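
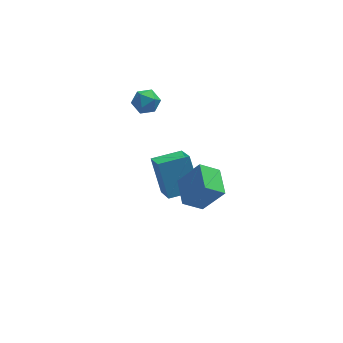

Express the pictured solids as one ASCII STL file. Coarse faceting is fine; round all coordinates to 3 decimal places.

solid 
facet normal -0.804 0.581 -0.126
outer loop
vertex 1.105 1.73 3.139
vertex 0.721 1.318 3.692
vertex 1.146 1.951 3.895
endloop
endfacet
facet normal -0.205 0.942 -0.264
outer loop
vertex 1.105 1.73 3.139
vertex 1.146 1.951 3.895
vertex 1.793 1.965 3.444
endloop
endfacet
facet normal 0.143 0.601 -0.786
outer loop
vertex 1.105 1.73 3.139
vertex 1.793 1.965 3.444
vertex 1.768 1.341 2.962
endloop
endfacet
facet normal -0.242 0.030 -0.970
outer loop
vertex 1.105 1.73 3.139
vertex 1.768 1.341 2.962
vertex 1.105 0.942 3.115
endloop
endfacet
facet normal -0.827 0.017 -0.562
outer loop
vertex 1.105 1.73 3.139
vertex 1.105 0.942 3.115
vertex 0.721 1.318 3.692
endloop
endfacet
facet normal 0.204 0.925 0.322
outer loop
vertex 1.793 1.965 3.444
vertex 1.146 1.951 3.895
vertex 1.835 1.698 4.185
endloop
endfacet
facet normal -0.766 0.340 0.545
outer loop
vertex 1.146 1.951 3.895
vertex 0.721 1.318 3.692
vertex 1.172 1.299 4.338
endloop
endfacet
facet normal -0.803 -0.573 -0.161
outer loop
vertex 0.721 1.318 3.692
vertex 1.105 0.942 3.115
vertex 1.147 0.675 3.856
endloop
endfacet
facet normal 0.143 -0.552 -0.821
outer loop
vertex 1.105 0.942 3.115
vertex 1.768 1.341 2.962
vertex 1.794 0.689 3.405
endloop
endfacet
facet normal 0.766 0.374 -0.524
outer loop
vertex 1.768 1.341 2.962
vertex 1.793 1.965 3.444
vertex 2.219 1.322 3.608
endloop
endfacet
facet normal 0.242 -0.030 0.970
outer loop
vertex 1.835 0.91 4.161
vertex 1.835 1.698 4.185
vertex 1.172 1.299 4.338
endloop
endfacet
facet normal -0.143 -0.601 0.786
outer loop
vertex 1.835 0.91 4.161
vertex 1.172 1.299 4.338
vertex 1.147 0.675 3.856
endloop
endfacet
facet normal 0.205 -0.942 0.264
outer loop
vertex 1.835 0.91 4.161
vertex 1.147 0.675 3.856
vertex 1.794 0.689 3.405
endloop
endfacet
facet normal 0.804 -0.581 0.126
outer loop
vertex 1.835 0.91 4.161
vertex 1.794 0.689 3.405
vertex 2.219 1.322 3.608
endloop
endfacet
facet normal 0.827 -0.017 0.562
outer loop
vertex 1.835 0.91 4.161
vertex 2.219 1.322 3.608
vertex 1.835 1.698 4.185
endloop
endfacet
facet normal -0.143 0.552 0.821
outer loop
vertex 1.172 1.299 4.338
vertex 1.835 1.698 4.185
vertex 1.146 1.951 3.895
endloop
endfacet
facet normal -0.766 -0.374 0.524
outer loop
vertex 1.147 0.675 3.856
vertex 1.172 1.299 4.338
vertex 0.721 1.318 3.692
endloop
endfacet
facet normal -0.204 -0.925 -0.322
outer loop
vertex 1.794 0.689 3.405
vertex 1.147 0.675 3.856
vertex 1.105 0.942 3.115
endloop
endfacet
facet normal 0.766 -0.340 -0.545
outer loop
vertex 2.219 1.322 3.608
vertex 1.794 0.689 3.405
vertex 1.768 1.341 2.962
endloop
endfacet
facet normal 0.803 0.573 0.161
outer loop
vertex 1.835 1.698 4.185
vertex 2.219 1.322 3.608
vertex 1.793 1.965 3.444
endloop
endfacet
facet normal -0.990 -0.110 -0.093
outer loop
vertex 2.194 -0.748 -2.593
vertex 1.898 0.531 -0.954
vertex 2.13 0.965 -3.941
endloop
endfacet
facet normal 0.141 -0.609 -0.781
outer loop
vertex 3.782 1.149 -3.786
vertex 2.194 -0.748 -2.593
vertex 2.13 0.965 -3.941
endloop
endfacet
facet normal -0.989 -0.111 -0.093
outer loop
vertex 2.13 0.965 -3.941
vertex 1.898 0.531 -0.954
vertex 1.833 2.243 -2.302
endloop
endfacet
facet normal -0.030 0.786 -0.618
outer loop
vertex 1.833 2.243 -2.302
vertex 3.782 1.149 -3.786
vertex 2.13 0.965 -3.941
endloop
endfacet
facet normal 0.029 -0.785 0.618
outer loop
vertex 2.194 -0.748 -2.593
vertex 3.55 0.715 -0.799
vertex 1.898 0.531 -0.954
endloop
endfacet
facet normal 0.141 -0.609 -0.780
outer loop
vertex 3.847 -0.563 -2.438
vertex 2.194 -0.748 -2.593
vertex 3.782 1.149 -3.786
endloop
endfacet
facet normal 0.030 -0.786 0.618
outer loop
vertex 3.847 -0.563 -2.438
vertex 3.55 0.715 -0.799
vertex 2.194 -0.748 -2.593
endloop
endfacet
facet normal -0.141 0.609 0.780
outer loop
vertex 1.898 0.531 -0.954
vertex 3.55 0.715 -0.799
vertex 1.833 2.243 -2.302
endloop
endfacet
facet normal -0.030 0.785 -0.618
outer loop
vertex 3.486 2.428 -2.147
vertex 3.782 1.149 -3.786
vertex 1.833 2.243 -2.302
endloop
endfacet
facet normal -0.141 0.609 0.781
outer loop
vertex 1.833 2.243 -2.302
vertex 3.55 0.715 -0.799
vertex 3.486 2.428 -2.147
endloop
endfacet
facet normal 0.990 0.110 0.093
outer loop
vertex 3.486 2.428 -2.147
vertex 3.847 -0.563 -2.438
vertex 3.782 1.149 -3.786
endloop
endfacet
facet normal 0.990 0.110 0.093
outer loop
vertex 3.55 0.715 -0.799
vertex 3.847 -0.563 -2.438
vertex 3.486 2.428 -2.147
endloop
endfacet
facet normal -0.601 0.130 -0.789
outer loop
vertex 2.268 -3.905 0.552
vertex 2.332 -2.35 0.759
vertex 3.282 -3.845 -0.211
endloop
endfacet
facet normal -0.040 -0.990 -0.132
outer loop
vertex 4.328 -4.07 1.161
vertex 2.268 -3.905 0.552
vertex 3.282 -3.845 -0.211
endloop
endfacet
facet normal -0.601 0.129 -0.788
outer loop
vertex 3.282 -3.845 -0.211
vertex 2.332 -2.35 0.759
vertex 3.345 -2.29 -0.004
endloop
endfacet
facet normal 0.798 0.048 -0.601
outer loop
vertex 3.345 -2.29 -0.004
vertex 4.328 -4.07 1.161
vertex 3.282 -3.845 -0.211
endloop
endfacet
facet normal -0.798 -0.047 0.601
outer loop
vertex 2.268 -3.905 0.552
vertex 3.378 -2.575 2.131
vertex 2.332 -2.35 0.759
endloop
endfacet
facet normal -0.040 -0.990 -0.132
outer loop
vertex 3.315 -4.13 1.924
vertex 2.268 -3.905 0.552
vertex 4.328 -4.07 1.161
endloop
endfacet
facet normal -0.798 -0.048 0.601
outer loop
vertex 3.315 -4.13 1.924
vertex 3.378 -2.575 2.131
vertex 2.268 -3.905 0.552
endloop
endfacet
facet normal 0.040 0.990 0.132
outer loop
vertex 2.332 -2.35 0.759
vertex 3.378 -2.575 2.131
vertex 3.345 -2.29 -0.004
endloop
endfacet
facet normal 0.798 0.047 -0.601
outer loop
vertex 4.392 -2.515 1.368
vertex 4.328 -4.07 1.161
vertex 3.345 -2.29 -0.004
endloop
endfacet
facet normal 0.040 0.990 0.132
outer loop
vertex 3.345 -2.29 -0.004
vertex 3.378 -2.575 2.131
vertex 4.392 -2.515 1.368
endloop
endfacet
facet normal 0.601 -0.130 0.788
outer loop
vertex 4.392 -2.515 1.368
vertex 3.315 -4.13 1.924
vertex 4.328 -4.07 1.161
endloop
endfacet
facet normal 0.601 -0.129 0.789
outer loop
vertex 3.378 -2.575 2.131
vertex 3.315 -4.13 1.924
vertex 4.392 -2.515 1.368
endloop
endfacet

endsolid


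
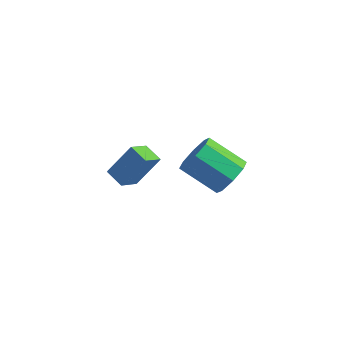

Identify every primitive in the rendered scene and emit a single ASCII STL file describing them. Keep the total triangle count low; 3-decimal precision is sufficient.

solid 
facet normal 0.803 0.229 -0.550
outer loop
vertex 5.213 -1.984 1.079
vertex 4.654 -2.012 0.251
vertex 4.904 -1.304 0.911
endloop
endfacet
facet normal 0.438 0.398 0.806
outer loop
vertex 5.213 -1.984 1.079
vertex 4.904 -1.304 0.911
vertex 3.605 -2.441 2.178
endloop
endfacet
facet normal 0.438 0.398 0.806
outer loop
vertex 3.605 -2.441 2.178
vertex 4.904 -1.304 0.911
vertex 3.297 -1.761 2.01
endloop
endfacet
facet normal -0.804 -0.228 0.549
outer loop
vertex 3.605 -2.441 2.178
vertex 3.297 -1.761 2.01
vertex 3.046 -2.468 1.349
endloop
endfacet
facet normal 0.804 0.228 -0.549
outer loop
vertex 4.904 -1.304 0.911
vertex 4.654 -2.012 0.251
vertex 4.449 -1.038 0.356
endloop
endfacet
facet normal 0.025 0.909 0.415
outer loop
vertex 4.904 -1.304 0.911
vertex 4.449 -1.038 0.356
vertex 3.297 -1.761 2.01
endloop
endfacet
facet normal 0.025 0.909 0.415
outer loop
vertex 3.297 -1.761 2.01
vertex 4.449 -1.038 0.356
vertex 2.842 -1.495 1.455
endloop
endfacet
facet normal -0.804 -0.228 0.549
outer loop
vertex 3.297 -1.761 2.01
vertex 2.842 -1.495 1.455
vertex 3.046 -2.468 1.349
endloop
endfacet
facet normal 0.804 0.228 -0.549
outer loop
vertex 4.449 -1.038 0.356
vertex 4.654 -2.012 0.251
vertex 4.114 -1.343 -0.261
endloop
endfacet
facet normal -0.403 0.888 -0.220
outer loop
vertex 4.449 -1.038 0.356
vertex 4.114 -1.343 -0.261
vertex 2.842 -1.495 1.455
endloop
endfacet
facet normal -0.403 0.888 -0.220
outer loop
vertex 2.842 -1.495 1.455
vertex 4.114 -1.343 -0.261
vertex 2.507 -1.8 0.838
endloop
endfacet
facet normal -0.804 -0.228 0.549
outer loop
vertex 2.842 -1.495 1.455
vertex 2.507 -1.8 0.838
vertex 3.046 -2.468 1.349
endloop
endfacet
facet normal 0.804 0.228 -0.549
outer loop
vertex 4.114 -1.343 -0.261
vertex 4.654 -2.012 0.251
vertex 4.095 -2.039 -0.578
endloop
endfacet
facet normal -0.595 0.347 -0.725
outer loop
vertex 4.114 -1.343 -0.261
vertex 4.095 -2.039 -0.578
vertex 2.507 -1.8 0.838
endloop
endfacet
facet normal -0.594 0.347 -0.725
outer loop
vertex 2.507 -1.8 0.838
vertex 4.095 -2.039 -0.578
vertex 2.487 -2.496 0.521
endloop
endfacet
facet normal -0.803 -0.227 0.550
outer loop
vertex 2.507 -1.8 0.838
vertex 2.487 -2.496 0.521
vertex 3.046 -2.468 1.349
endloop
endfacet
facet normal 0.804 0.228 -0.549
outer loop
vertex 4.095 -2.039 -0.578
vertex 4.654 -2.012 0.251
vertex 4.403 -2.719 -0.41
endloop
endfacet
facet normal -0.438 -0.398 -0.806
outer loop
vertex 4.095 -2.039 -0.578
vertex 4.403 -2.719 -0.41
vertex 2.487 -2.496 0.521
endloop
endfacet
facet normal -0.438 -0.398 -0.806
outer loop
vertex 2.487 -2.496 0.521
vertex 4.403 -2.719 -0.41
vertex 2.796 -3.176 0.689
endloop
endfacet
facet normal -0.803 -0.229 0.550
outer loop
vertex 2.487 -2.496 0.521
vertex 2.796 -3.176 0.689
vertex 3.046 -2.468 1.349
endloop
endfacet
facet normal 0.804 0.228 -0.549
outer loop
vertex 4.403 -2.719 -0.41
vertex 4.654 -2.012 0.251
vertex 4.858 -2.985 0.145
endloop
endfacet
facet normal -0.025 -0.909 -0.415
outer loop
vertex 4.403 -2.719 -0.41
vertex 4.858 -2.985 0.145
vertex 2.796 -3.176 0.689
endloop
endfacet
facet normal -0.025 -0.909 -0.415
outer loop
vertex 2.796 -3.176 0.689
vertex 4.858 -2.985 0.145
vertex 3.251 -3.442 1.244
endloop
endfacet
facet normal -0.804 -0.228 0.549
outer loop
vertex 2.796 -3.176 0.689
vertex 3.251 -3.442 1.244
vertex 3.046 -2.468 1.349
endloop
endfacet
facet normal 0.804 0.228 -0.549
outer loop
vertex 4.858 -2.985 0.145
vertex 4.654 -2.012 0.251
vertex 5.193 -2.68 0.762
endloop
endfacet
facet normal 0.403 -0.888 0.220
outer loop
vertex 4.858 -2.985 0.145
vertex 5.193 -2.68 0.762
vertex 3.251 -3.442 1.244
endloop
endfacet
facet normal 0.403 -0.888 0.220
outer loop
vertex 3.251 -3.442 1.244
vertex 5.193 -2.68 0.762
vertex 3.586 -3.137 1.861
endloop
endfacet
facet normal -0.804 -0.228 0.549
outer loop
vertex 3.251 -3.442 1.244
vertex 3.586 -3.137 1.861
vertex 3.046 -2.468 1.349
endloop
endfacet
facet normal 0.803 0.227 -0.550
outer loop
vertex 5.193 -2.68 0.762
vertex 4.654 -2.012 0.251
vertex 5.213 -1.984 1.079
endloop
endfacet
facet normal 0.595 -0.347 0.725
outer loop
vertex 5.193 -2.68 0.762
vertex 5.213 -1.984 1.079
vertex 3.586 -3.137 1.861
endloop
endfacet
facet normal 0.594 -0.347 0.726
outer loop
vertex 3.586 -3.137 1.861
vertex 5.213 -1.984 1.079
vertex 3.605 -2.441 2.178
endloop
endfacet
facet normal -0.804 -0.228 0.549
outer loop
vertex 3.586 -3.137 1.861
vertex 3.605 -2.441 2.178
vertex 3.046 -2.468 1.349
endloop
endfacet
facet normal -0.924 0.190 0.331
outer loop
vertex -1.977 -2.139 -2.624
vertex -1.267 -1.296 -1.126
vertex -1.974 -1.068 -3.229
endloop
endfacet
facet normal -0.382 -0.454 -0.805
outer loop
vertex -1.013 -1.264 -3.574
vertex -1.977 -2.139 -2.624
vertex -1.974 -1.068 -3.229
endloop
endfacet
facet normal -0.924 0.190 0.331
outer loop
vertex -1.974 -1.068 -3.229
vertex -1.267 -1.296 -1.126
vertex -1.264 -0.224 -1.731
endloop
endfacet
facet normal 0.001 0.871 -0.491
outer loop
vertex -1.264 -0.224 -1.731
vertex -1.013 -1.264 -3.574
vertex -1.974 -1.068 -3.229
endloop
endfacet
facet normal -0.001 -0.871 0.491
outer loop
vertex -1.977 -2.139 -2.624
vertex -0.306 -1.492 -1.471
vertex -1.267 -1.296 -1.126
endloop
endfacet
facet normal -0.382 -0.453 -0.805
outer loop
vertex -1.016 -2.336 -2.969
vertex -1.977 -2.139 -2.624
vertex -1.013 -1.264 -3.574
endloop
endfacet
facet normal -0.002 -0.871 0.492
outer loop
vertex -1.016 -2.336 -2.969
vertex -0.306 -1.492 -1.471
vertex -1.977 -2.139 -2.624
endloop
endfacet
facet normal 0.382 0.453 0.805
outer loop
vertex -1.267 -1.296 -1.126
vertex -0.306 -1.492 -1.471
vertex -1.264 -0.224 -1.731
endloop
endfacet
facet normal 0.002 0.871 -0.491
outer loop
vertex -0.303 -0.421 -2.076
vertex -1.013 -1.264 -3.574
vertex -1.264 -0.224 -1.731
endloop
endfacet
facet normal 0.382 0.454 0.805
outer loop
vertex -1.264 -0.224 -1.731
vertex -0.306 -1.492 -1.471
vertex -0.303 -0.421 -2.076
endloop
endfacet
facet normal 0.924 -0.190 -0.331
outer loop
vertex -0.303 -0.421 -2.076
vertex -1.016 -2.336 -2.969
vertex -1.013 -1.264 -3.574
endloop
endfacet
facet normal 0.924 -0.190 -0.331
outer loop
vertex -0.306 -1.492 -1.471
vertex -1.016 -2.336 -2.969
vertex -0.303 -0.421 -2.076
endloop
endfacet

endsolid


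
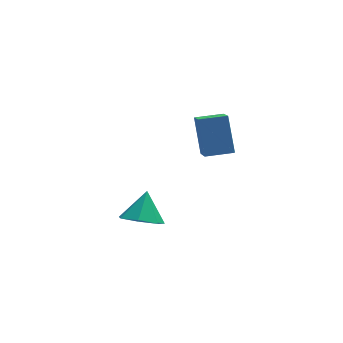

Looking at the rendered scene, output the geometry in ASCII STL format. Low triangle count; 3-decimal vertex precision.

solid 
facet normal -0.280 -0.574 -0.770
outer loop
vertex -1.641 -2.856 -0.994
vertex -2.533 -2.667 -0.811
vertex -1.945 -2.208 -1.367
endloop
endfacet
facet normal 0.900 0.435 0.022
outer loop
vertex -1.641 -2.856 -0.994
vertex -1.945 -2.208 -1.367
vertex -2.147 -1.873 0.251
endloop
endfacet
facet normal -0.280 -0.574 -0.770
outer loop
vertex -1.945 -2.208 -1.367
vertex -2.533 -2.667 -0.811
vertex -2.692 -1.906 -1.321
endloop
endfacet
facet normal 0.363 0.920 -0.145
outer loop
vertex -1.945 -2.208 -1.367
vertex -2.692 -1.906 -1.321
vertex -2.147 -1.873 0.251
endloop
endfacet
facet normal -0.280 -0.574 -0.769
outer loop
vertex -2.692 -1.906 -1.321
vertex -2.533 -2.667 -0.811
vertex -3.319 -2.176 -0.891
endloop
endfacet
facet normal -0.337 0.937 0.097
outer loop
vertex -2.692 -1.906 -1.321
vertex -3.319 -2.176 -0.891
vertex -2.147 -1.873 0.251
endloop
endfacet
facet normal -0.281 -0.575 -0.769
outer loop
vertex -3.319 -2.176 -0.891
vertex -2.533 -2.667 -0.811
vertex -3.354 -2.816 -0.4
endloop
endfacet
facet normal -0.675 0.472 0.567
outer loop
vertex -3.319 -2.176 -0.891
vertex -3.354 -2.816 -0.4
vertex -2.147 -1.873 0.251
endloop
endfacet
facet normal -0.281 -0.575 -0.769
outer loop
vertex -3.354 -2.816 -0.4
vertex -2.533 -2.667 -0.811
vertex -2.771 -3.343 -0.219
endloop
endfacet
facet normal -0.394 -0.124 0.911
outer loop
vertex -3.354 -2.816 -0.4
vertex -2.771 -3.343 -0.219
vertex -2.147 -1.873 0.251
endloop
endfacet
facet normal -0.280 -0.575 -0.769
outer loop
vertex -2.771 -3.343 -0.219
vertex -2.533 -2.667 -0.811
vertex -2.008 -3.361 -0.483
endloop
endfacet
facet normal 0.291 -0.401 0.869
outer loop
vertex -2.771 -3.343 -0.219
vertex -2.008 -3.361 -0.483
vertex -2.147 -1.873 0.251
endloop
endfacet
facet normal -0.280 -0.575 -0.769
outer loop
vertex -2.008 -3.361 -0.483
vertex -2.533 -2.667 -0.811
vertex -1.641 -2.856 -0.994
endloop
endfacet
facet normal 0.868 -0.152 0.473
outer loop
vertex -2.008 -3.361 -0.483
vertex -1.641 -2.856 -0.994
vertex -2.147 -1.873 0.251
endloop
endfacet
facet normal -0.997 0.040 -0.072
outer loop
vertex 0.644 1.904 1.122
vertex 0.776 3.337 0.092
vertex 0.708 0.832 -0.361
endloop
endfacet
facet normal -0.074 -0.810 0.582
outer loop
vertex 1.944 0.783 -0.272
vertex 0.644 1.904 1.122
vertex 0.708 0.832 -0.361
endloop
endfacet
facet normal -0.997 0.040 -0.072
outer loop
vertex 0.708 0.832 -0.361
vertex 0.776 3.337 0.092
vertex 0.84 2.266 -1.391
endloop
endfacet
facet normal 0.035 -0.585 -0.810
outer loop
vertex 0.84 2.266 -1.391
vertex 1.944 0.783 -0.272
vertex 0.708 0.832 -0.361
endloop
endfacet
facet normal -0.035 0.585 0.810
outer loop
vertex 0.644 1.904 1.122
vertex 2.012 3.288 0.181
vertex 0.776 3.337 0.092
endloop
endfacet
facet normal -0.075 -0.810 0.582
outer loop
vertex 1.88 1.854 1.211
vertex 0.644 1.904 1.122
vertex 1.944 0.783 -0.272
endloop
endfacet
facet normal -0.035 0.585 0.810
outer loop
vertex 1.88 1.854 1.211
vertex 2.012 3.288 0.181
vertex 0.644 1.904 1.122
endloop
endfacet
facet normal 0.074 0.810 -0.582
outer loop
vertex 0.776 3.337 0.092
vertex 2.012 3.288 0.181
vertex 0.84 2.266 -1.391
endloop
endfacet
facet normal 0.035 -0.585 -0.810
outer loop
vertex 2.076 2.216 -1.302
vertex 1.944 0.783 -0.272
vertex 0.84 2.266 -1.391
endloop
endfacet
facet normal 0.075 0.810 -0.582
outer loop
vertex 0.84 2.266 -1.391
vertex 2.012 3.288 0.181
vertex 2.076 2.216 -1.302
endloop
endfacet
facet normal 0.997 -0.040 0.072
outer loop
vertex 2.076 2.216 -1.302
vertex 1.88 1.854 1.211
vertex 1.944 0.783 -0.272
endloop
endfacet
facet normal 0.997 -0.040 0.072
outer loop
vertex 2.012 3.288 0.181
vertex 1.88 1.854 1.211
vertex 2.076 2.216 -1.302
endloop
endfacet

endsolid


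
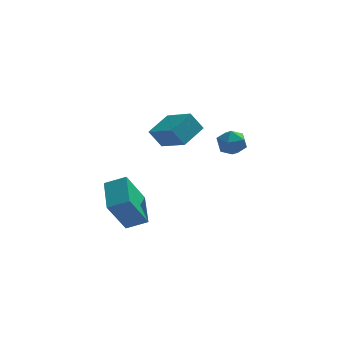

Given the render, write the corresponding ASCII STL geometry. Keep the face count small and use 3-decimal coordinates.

solid 
facet normal -0.402 -0.321 0.857
outer loop
vertex -1.631 2.352 -0.748
vertex -2.645 2.432 -1.194
vertex -1.508 0.643 -1.331
endloop
endfacet
facet normal 0.913 -0.071 0.402
outer loop
vertex -0.675 1.308 -3.106
vertex -1.631 2.352 -0.748
vertex -1.508 0.643 -1.331
endloop
endfacet
facet normal -0.402 -0.321 0.857
outer loop
vertex -1.508 0.643 -1.331
vertex -2.645 2.432 -1.194
vertex -2.522 0.722 -1.777
endloop
endfacet
facet normal 0.068 -0.944 -0.322
outer loop
vertex -2.522 0.722 -1.777
vertex -0.675 1.308 -3.106
vertex -1.508 0.643 -1.331
endloop
endfacet
facet normal -0.067 0.944 0.322
outer loop
vertex -1.631 2.352 -0.748
vertex -1.812 3.097 -2.969
vertex -2.645 2.432 -1.194
endloop
endfacet
facet normal 0.913 -0.071 0.402
outer loop
vertex -0.798 3.018 -2.523
vertex -1.631 2.352 -0.748
vertex -0.675 1.308 -3.106
endloop
endfacet
facet normal -0.068 0.944 0.322
outer loop
vertex -0.798 3.018 -2.523
vertex -1.812 3.097 -2.969
vertex -1.631 2.352 -0.748
endloop
endfacet
facet normal -0.913 0.071 -0.402
outer loop
vertex -2.645 2.432 -1.194
vertex -1.812 3.097 -2.969
vertex -2.522 0.722 -1.777
endloop
endfacet
facet normal 0.067 -0.944 -0.323
outer loop
vertex -1.689 1.388 -3.552
vertex -0.675 1.308 -3.106
vertex -2.522 0.722 -1.777
endloop
endfacet
facet normal -0.913 0.071 -0.402
outer loop
vertex -2.522 0.722 -1.777
vertex -1.812 3.097 -2.969
vertex -1.689 1.388 -3.552
endloop
endfacet
facet normal 0.402 0.321 -0.857
outer loop
vertex -1.689 1.388 -3.552
vertex -0.798 3.018 -2.523
vertex -0.675 1.308 -3.106
endloop
endfacet
facet normal 0.402 0.321 -0.857
outer loop
vertex -1.812 3.097 -2.969
vertex -0.798 3.018 -2.523
vertex -1.689 1.388 -3.552
endloop
endfacet
facet normal -0.543 0.061 0.837
outer loop
vertex 1.189 1.078 3.929
vertex 0.221 2.251 3.216
vertex 0.328 0.072 3.443
endloop
endfacet
facet normal 0.576 -0.698 0.424
outer loop
vertex 0.899 0.009 2.564
vertex 1.189 1.078 3.929
vertex 0.328 0.072 3.443
endloop
endfacet
facet normal -0.543 0.061 0.837
outer loop
vertex 0.328 0.072 3.443
vertex 0.221 2.251 3.216
vertex -0.64 1.246 2.73
endloop
endfacet
facet normal -0.610 -0.713 -0.345
outer loop
vertex -0.64 1.246 2.73
vertex 0.899 0.009 2.564
vertex 0.328 0.072 3.443
endloop
endfacet
facet normal 0.610 0.713 0.345
outer loop
vertex 1.189 1.078 3.929
vertex 0.792 2.188 2.337
vertex 0.221 2.251 3.216
endloop
endfacet
facet normal 0.576 -0.699 0.425
outer loop
vertex 1.76 1.014 3.05
vertex 1.189 1.078 3.929
vertex 0.899 0.009 2.564
endloop
endfacet
facet normal 0.611 0.713 0.345
outer loop
vertex 1.76 1.014 3.05
vertex 0.792 2.188 2.337
vertex 1.189 1.078 3.929
endloop
endfacet
facet normal -0.576 0.699 -0.424
outer loop
vertex 0.221 2.251 3.216
vertex 0.792 2.188 2.337
vertex -0.64 1.246 2.73
endloop
endfacet
facet normal -0.610 -0.713 -0.345
outer loop
vertex -0.069 1.182 1.851
vertex 0.899 0.009 2.564
vertex -0.64 1.246 2.73
endloop
endfacet
facet normal -0.576 0.698 -0.425
outer loop
vertex -0.64 1.246 2.73
vertex 0.792 2.188 2.337
vertex -0.069 1.182 1.851
endloop
endfacet
facet normal 0.543 -0.061 -0.837
outer loop
vertex -0.069 1.182 1.851
vertex 1.76 1.014 3.05
vertex 0.899 0.009 2.564
endloop
endfacet
facet normal 0.543 -0.061 -0.837
outer loop
vertex 0.792 2.188 2.337
vertex 1.76 1.014 3.05
vertex -0.069 1.182 1.851
endloop
endfacet
facet normal 0.150 0.598 0.787
outer loop
vertex 2.902 3.514 1.411
vertex 3.099 2.888 1.849
vertex 3.654 3.278 1.447
endloop
endfacet
facet normal 0.287 0.941 0.177
outer loop
vertex 2.902 3.514 1.411
vertex 3.654 3.278 1.447
vertex 3.344 3.502 0.758
endloop
endfacet
facet normal -0.305 0.926 -0.223
outer loop
vertex 2.902 3.514 1.411
vertex 3.344 3.502 0.758
vertex 2.597 3.25 0.733
endloop
endfacet
facet normal -0.808 0.572 0.141
outer loop
vertex 2.902 3.514 1.411
vertex 2.597 3.25 0.733
vertex 2.446 2.87 1.408
endloop
endfacet
facet normal -0.527 0.370 0.765
outer loop
vertex 2.902 3.514 1.411
vertex 2.446 2.87 1.408
vertex 3.099 2.888 1.849
endloop
endfacet
facet normal 0.795 0.582 -0.168
outer loop
vertex 3.344 3.502 0.758
vertex 3.654 3.278 1.447
vertex 3.814 2.87 0.792
endloop
endfacet
facet normal 0.574 0.027 0.819
outer loop
vertex 3.654 3.278 1.447
vertex 3.099 2.888 1.849
vertex 3.663 2.49 1.467
endloop
endfacet
facet normal -0.519 -0.344 0.783
outer loop
vertex 3.099 2.888 1.849
vertex 2.446 2.87 1.408
vertex 2.916 2.238 1.442
endloop
endfacet
facet normal -0.974 -0.017 -0.227
outer loop
vertex 2.446 2.87 1.408
vertex 2.597 3.25 0.733
vertex 2.606 2.462 0.753
endloop
endfacet
facet normal -0.160 0.556 -0.816
outer loop
vertex 2.597 3.25 0.733
vertex 3.344 3.502 0.758
vertex 3.161 2.852 0.351
endloop
endfacet
facet normal 0.808 -0.572 -0.141
outer loop
vertex 3.358 2.226 0.789
vertex 3.814 2.87 0.792
vertex 3.663 2.49 1.467
endloop
endfacet
facet normal 0.305 -0.926 0.223
outer loop
vertex 3.358 2.226 0.789
vertex 3.663 2.49 1.467
vertex 2.916 2.238 1.442
endloop
endfacet
facet normal -0.287 -0.941 -0.177
outer loop
vertex 3.358 2.226 0.789
vertex 2.916 2.238 1.442
vertex 2.606 2.462 0.753
endloop
endfacet
facet normal -0.150 -0.598 -0.787
outer loop
vertex 3.358 2.226 0.789
vertex 2.606 2.462 0.753
vertex 3.161 2.852 0.351
endloop
endfacet
facet normal 0.527 -0.370 -0.765
outer loop
vertex 3.358 2.226 0.789
vertex 3.161 2.852 0.351
vertex 3.814 2.87 0.792
endloop
endfacet
facet normal 0.974 0.017 0.227
outer loop
vertex 3.663 2.49 1.467
vertex 3.814 2.87 0.792
vertex 3.654 3.278 1.447
endloop
endfacet
facet normal 0.160 -0.556 0.816
outer loop
vertex 2.916 2.238 1.442
vertex 3.663 2.49 1.467
vertex 3.099 2.888 1.849
endloop
endfacet
facet normal -0.795 -0.582 0.168
outer loop
vertex 2.606 2.462 0.753
vertex 2.916 2.238 1.442
vertex 2.446 2.87 1.408
endloop
endfacet
facet normal -0.574 -0.027 -0.819
outer loop
vertex 3.161 2.852 0.351
vertex 2.606 2.462 0.753
vertex 2.597 3.25 0.733
endloop
endfacet
facet normal 0.519 0.344 -0.783
outer loop
vertex 3.814 2.87 0.792
vertex 3.161 2.852 0.351
vertex 3.344 3.502 0.758
endloop
endfacet

endsolid


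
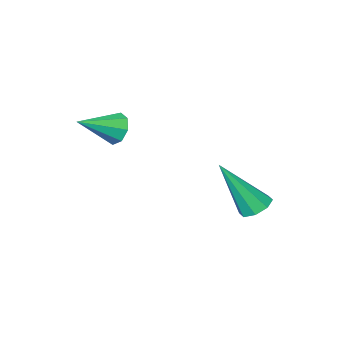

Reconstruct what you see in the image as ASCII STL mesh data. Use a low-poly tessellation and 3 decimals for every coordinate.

solid 
facet normal -0.895 0.112 -0.432
outer loop
vertex -0.645 -0.924 -1.632
vertex -0.907 -1.112 -1.138
vertex -0.74 -0.587 -1.348
endloop
endfacet
facet normal 0.695 0.568 -0.441
outer loop
vertex -0.645 -0.924 -1.632
vertex -0.74 -0.587 -1.348
vertex 0.327 -1.268 -0.542
endloop
endfacet
facet normal -0.895 0.112 -0.432
outer loop
vertex -0.74 -0.587 -1.348
vertex -0.907 -1.112 -1.138
vertex -0.933 -0.557 -0.941
endloop
endfacet
facet normal 0.450 0.881 0.148
outer loop
vertex -0.74 -0.587 -1.348
vertex -0.933 -0.557 -0.941
vertex 0.327 -1.268 -0.542
endloop
endfacet
facet normal -0.895 0.112 -0.433
outer loop
vertex -0.933 -0.557 -0.941
vertex -0.907 -1.112 -1.138
vertex -1.111 -0.852 -0.649
endloop
endfacet
facet normal 0.134 0.655 0.744
outer loop
vertex -0.933 -0.557 -0.941
vertex -1.111 -0.852 -0.649
vertex 0.327 -1.268 -0.542
endloop
endfacet
facet normal -0.894 0.114 -0.433
outer loop
vertex -1.111 -0.852 -0.649
vertex -0.907 -1.112 -1.138
vertex -1.17 -1.3 -0.645
endloop
endfacet
facet normal -0.069 0.018 0.997
outer loop
vertex -1.111 -0.852 -0.649
vertex -1.17 -1.3 -0.645
vertex 0.327 -1.268 -0.542
endloop
endfacet
facet normal -0.894 0.113 -0.434
outer loop
vertex -1.17 -1.3 -0.645
vertex -0.907 -1.112 -1.138
vertex -1.075 -1.638 -0.929
endloop
endfacet
facet normal -0.038 -0.649 0.760
outer loop
vertex -1.17 -1.3 -0.645
vertex -1.075 -1.638 -0.929
vertex 0.327 -1.268 -0.542
endloop
endfacet
facet normal -0.895 0.114 -0.432
outer loop
vertex -1.075 -1.638 -0.929
vertex -0.907 -1.112 -1.138
vertex -0.882 -1.667 -1.336
endloop
endfacet
facet normal 0.208 -0.964 0.167
outer loop
vertex -1.075 -1.638 -0.929
vertex -0.882 -1.667 -1.336
vertex 0.327 -1.268 -0.542
endloop
endfacet
facet normal -0.895 0.114 -0.432
outer loop
vertex -0.882 -1.667 -1.336
vertex -0.907 -1.112 -1.138
vertex -0.704 -1.372 -1.627
endloop
endfacet
facet normal 0.524 -0.737 -0.427
outer loop
vertex -0.882 -1.667 -1.336
vertex -0.704 -1.372 -1.627
vertex 0.327 -1.268 -0.542
endloop
endfacet
facet normal -0.895 0.113 -0.432
outer loop
vertex -0.704 -1.372 -1.627
vertex -0.907 -1.112 -1.138
vertex -0.645 -0.924 -1.632
endloop
endfacet
facet normal 0.726 -0.103 -0.680
outer loop
vertex -0.704 -1.372 -1.627
vertex -0.645 -0.924 -1.632
vertex 0.327 -1.268 -0.542
endloop
endfacet
facet normal -0.427 0.327 -0.843
outer loop
vertex -3.61 1.971 -4.114
vertex -3.959 1.521 -4.112
vertex -3.98 2.048 -3.897
endloop
endfacet
facet normal 0.410 0.815 0.409
outer loop
vertex -3.61 1.971 -4.114
vertex -3.98 2.048 -3.897
vertex -3.101 0.859 -2.408
endloop
endfacet
facet normal -0.423 0.328 -0.845
outer loop
vertex -3.98 2.048 -3.897
vertex -3.959 1.521 -4.112
vertex -4.339 1.816 -3.807
endloop
endfacet
facet normal -0.262 0.673 0.692
outer loop
vertex -3.98 2.048 -3.897
vertex -4.339 1.816 -3.807
vertex -3.101 0.859 -2.408
endloop
endfacet
facet normal -0.423 0.328 -0.845
outer loop
vertex -4.339 1.816 -3.807
vertex -3.959 1.521 -4.112
vertex -4.475 1.411 -3.896
endloop
endfacet
facet normal -0.715 0.088 0.693
outer loop
vertex -4.339 1.816 -3.807
vertex -4.475 1.411 -3.896
vertex -3.101 0.859 -2.408
endloop
endfacet
facet normal -0.423 0.326 -0.845
outer loop
vertex -4.475 1.411 -3.896
vertex -3.959 1.521 -4.112
vertex -4.308 1.07 -4.111
endloop
endfacet
facet normal -0.687 -0.597 0.413
outer loop
vertex -4.475 1.411 -3.896
vertex -4.308 1.07 -4.111
vertex -3.101 0.859 -2.408
endloop
endfacet
facet normal -0.426 0.328 -0.843
outer loop
vertex -4.308 1.07 -4.111
vertex -3.959 1.521 -4.112
vertex -3.938 0.993 -4.328
endloop
endfacet
facet normal -0.195 -0.981 0.016
outer loop
vertex -4.308 1.07 -4.111
vertex -3.938 0.993 -4.328
vertex -3.101 0.859 -2.408
endloop
endfacet
facet normal -0.424 0.328 -0.844
outer loop
vertex -3.938 0.993 -4.328
vertex -3.959 1.521 -4.112
vertex -3.579 1.225 -4.418
endloop
endfacet
facet normal 0.475 -0.839 -0.266
outer loop
vertex -3.938 0.993 -4.328
vertex -3.579 1.225 -4.418
vertex -3.101 0.859 -2.408
endloop
endfacet
facet normal -0.424 0.328 -0.844
outer loop
vertex -3.579 1.225 -4.418
vertex -3.959 1.521 -4.112
vertex -3.443 1.63 -4.329
endloop
endfacet
facet normal 0.930 -0.253 -0.267
outer loop
vertex -3.579 1.225 -4.418
vertex -3.443 1.63 -4.329
vertex -3.101 0.859 -2.408
endloop
endfacet
facet normal -0.424 0.325 -0.845
outer loop
vertex -3.443 1.63 -4.329
vertex -3.959 1.521 -4.112
vertex -3.61 1.971 -4.114
endloop
endfacet
facet normal 0.901 0.433 0.013
outer loop
vertex -3.443 1.63 -4.329
vertex -3.61 1.971 -4.114
vertex -3.101 0.859 -2.408
endloop
endfacet

endsolid


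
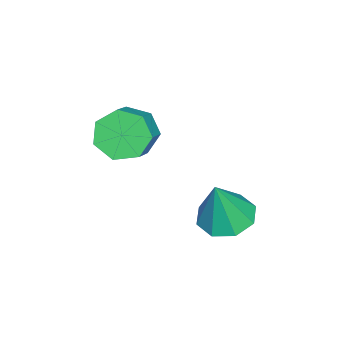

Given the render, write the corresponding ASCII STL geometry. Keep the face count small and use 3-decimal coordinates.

solid 
facet normal -0.833 -0.090 -0.546
outer loop
vertex -3.089 -2.893 -2.154
vertex -3.515 -2.806 -1.518
vertex -3.257 -2.264 -2.001
endloop
endfacet
facet normal 0.493 0.328 -0.806
outer loop
vertex -3.089 -2.893 -2.154
vertex -3.257 -2.264 -2.001
vertex -2.239 -2.801 -1.597
endloop
endfacet
facet normal 0.493 0.328 -0.806
outer loop
vertex -2.239 -2.801 -1.597
vertex -3.257 -2.264 -2.001
vertex -2.407 -2.173 -1.444
endloop
endfacet
facet normal 0.833 0.090 0.546
outer loop
vertex -2.239 -2.801 -1.597
vertex -2.407 -2.173 -1.444
vertex -2.665 -2.714 -0.962
endloop
endfacet
facet normal -0.833 -0.090 -0.546
outer loop
vertex -3.257 -2.264 -2.001
vertex -3.515 -2.806 -1.518
vertex -3.619 -2.044 -1.485
endloop
endfacet
facet normal 0.111 0.940 -0.323
outer loop
vertex -3.257 -2.264 -2.001
vertex -3.619 -2.044 -1.485
vertex -2.407 -2.173 -1.444
endloop
endfacet
facet normal 0.111 0.939 -0.324
outer loop
vertex -2.407 -2.173 -1.444
vertex -3.619 -2.044 -1.485
vertex -2.769 -1.952 -0.928
endloop
endfacet
facet normal 0.833 0.089 0.546
outer loop
vertex -2.407 -2.173 -1.444
vertex -2.769 -1.952 -0.928
vertex -2.665 -2.714 -0.962
endloop
endfacet
facet normal -0.833 -0.090 -0.546
outer loop
vertex -3.619 -2.044 -1.485
vertex -3.515 -2.806 -1.518
vertex -3.903 -2.397 -0.994
endloop
endfacet
facet normal -0.355 0.844 0.402
outer loop
vertex -3.619 -2.044 -1.485
vertex -3.903 -2.397 -0.994
vertex -2.769 -1.952 -0.928
endloop
endfacet
facet normal -0.355 0.844 0.402
outer loop
vertex -2.769 -1.952 -0.928
vertex -3.903 -2.397 -0.994
vertex -3.053 -2.305 -0.437
endloop
endfacet
facet normal 0.833 0.089 0.546
outer loop
vertex -2.769 -1.952 -0.928
vertex -3.053 -2.305 -0.437
vertex -2.665 -2.714 -0.962
endloop
endfacet
facet normal -0.833 -0.091 -0.546
outer loop
vertex -3.903 -2.397 -0.994
vertex -3.515 -2.806 -1.518
vertex -3.894 -3.058 -0.898
endloop
endfacet
facet normal -0.553 0.112 0.825
outer loop
vertex -3.903 -2.397 -0.994
vertex -3.894 -3.058 -0.898
vertex -3.053 -2.305 -0.437
endloop
endfacet
facet normal -0.553 0.113 0.825
outer loop
vertex -3.053 -2.305 -0.437
vertex -3.894 -3.058 -0.898
vertex -3.045 -2.967 -0.341
endloop
endfacet
facet normal 0.833 0.089 0.546
outer loop
vertex -3.053 -2.305 -0.437
vertex -3.045 -2.967 -0.341
vertex -2.665 -2.714 -0.962
endloop
endfacet
facet normal -0.833 -0.090 -0.546
outer loop
vertex -3.894 -3.058 -0.898
vertex -3.515 -2.806 -1.518
vertex -3.6 -3.529 -1.269
endloop
endfacet
facet normal -0.336 -0.703 0.627
outer loop
vertex -3.894 -3.058 -0.898
vertex -3.6 -3.529 -1.269
vertex -3.045 -2.967 -0.341
endloop
endfacet
facet normal -0.336 -0.703 0.627
outer loop
vertex -3.045 -2.967 -0.341
vertex -3.6 -3.529 -1.269
vertex -2.751 -3.438 -0.712
endloop
endfacet
facet normal 0.833 0.090 0.546
outer loop
vertex -3.045 -2.967 -0.341
vertex -2.751 -3.438 -0.712
vertex -2.665 -2.714 -0.962
endloop
endfacet
facet normal -0.833 -0.090 -0.545
outer loop
vertex -3.6 -3.529 -1.269
vertex -3.515 -2.806 -1.518
vertex -3.242 -3.456 -1.828
endloop
endfacet
facet normal 0.134 -0.990 -0.043
outer loop
vertex -3.6 -3.529 -1.269
vertex -3.242 -3.456 -1.828
vertex -2.751 -3.438 -0.712
endloop
endfacet
facet normal 0.136 -0.990 -0.044
outer loop
vertex -2.751 -3.438 -0.712
vertex -3.242 -3.456 -1.828
vertex -2.392 -3.364 -1.271
endloop
endfacet
facet normal 0.833 0.090 0.547
outer loop
vertex -2.751 -3.438 -0.712
vertex -2.392 -3.364 -1.271
vertex -2.665 -2.714 -0.962
endloop
endfacet
facet normal -0.833 -0.090 -0.546
outer loop
vertex -3.242 -3.456 -1.828
vertex -3.515 -2.806 -1.518
vertex -3.089 -2.893 -2.154
endloop
endfacet
facet normal 0.504 -0.531 -0.681
outer loop
vertex -3.242 -3.456 -1.828
vertex -3.089 -2.893 -2.154
vertex -2.392 -3.364 -1.271
endloop
endfacet
facet normal 0.504 -0.531 -0.681
outer loop
vertex -2.392 -3.364 -1.271
vertex -3.089 -2.893 -2.154
vertex -2.239 -2.801 -1.597
endloop
endfacet
facet normal 0.833 0.090 0.546
outer loop
vertex -2.392 -3.364 -1.271
vertex -2.239 -2.801 -1.597
vertex -2.665 -2.714 -0.962
endloop
endfacet
facet normal -0.283 0.116 -0.952
outer loop
vertex -2.382 -0.282 -4.006
vertex -3.123 -0.143 -3.769
vertex -2.486 0.304 -3.904
endloop
endfacet
facet normal 0.973 0.140 0.186
outer loop
vertex -2.382 -0.282 -4.006
vertex -2.486 0.304 -3.904
vertex -2.697 -0.317 -2.331
endloop
endfacet
facet normal -0.283 0.115 -0.952
outer loop
vertex -2.486 0.304 -3.904
vertex -3.123 -0.143 -3.769
vertex -2.963 0.629 -3.723
endloop
endfacet
facet normal 0.615 0.702 0.360
outer loop
vertex -2.486 0.304 -3.904
vertex -2.963 0.629 -3.723
vertex -2.697 -0.317 -2.331
endloop
endfacet
facet normal -0.282 0.115 -0.952
outer loop
vertex -2.963 0.629 -3.723
vertex -3.123 -0.143 -3.769
vertex -3.534 0.502 -3.569
endloop
endfacet
facet normal -0.031 0.824 0.566
outer loop
vertex -2.963 0.629 -3.723
vertex -3.534 0.502 -3.569
vertex -2.697 -0.317 -2.331
endloop
endfacet
facet normal -0.282 0.116 -0.953
outer loop
vertex -3.534 0.502 -3.569
vertex -3.123 -0.143 -3.769
vertex -3.864 -0.004 -3.533
endloop
endfacet
facet normal -0.588 0.432 0.684
outer loop
vertex -3.534 0.502 -3.569
vertex -3.864 -0.004 -3.533
vertex -2.697 -0.317 -2.331
endloop
endfacet
facet normal -0.282 0.114 -0.953
outer loop
vertex -3.864 -0.004 -3.533
vertex -3.123 -0.143 -3.769
vertex -3.76 -0.591 -3.634
endloop
endfacet
facet normal -0.727 -0.240 0.643
outer loop
vertex -3.864 -0.004 -3.533
vertex -3.76 -0.591 -3.634
vertex -2.697 -0.317 -2.331
endloop
endfacet
facet normal -0.283 0.115 -0.952
outer loop
vertex -3.76 -0.591 -3.634
vertex -3.123 -0.143 -3.769
vertex -3.283 -0.915 -3.815
endloop
endfacet
facet normal -0.368 -0.803 0.469
outer loop
vertex -3.76 -0.591 -3.634
vertex -3.283 -0.915 -3.815
vertex -2.697 -0.317 -2.331
endloop
endfacet
facet normal -0.283 0.115 -0.952
outer loop
vertex -3.283 -0.915 -3.815
vertex -3.123 -0.143 -3.769
vertex -2.713 -0.788 -3.969
endloop
endfacet
facet normal 0.277 -0.924 0.263
outer loop
vertex -3.283 -0.915 -3.815
vertex -2.713 -0.788 -3.969
vertex -2.697 -0.317 -2.331
endloop
endfacet
facet normal -0.283 0.115 -0.952
outer loop
vertex -2.713 -0.788 -3.969
vertex -3.123 -0.143 -3.769
vertex -2.382 -0.282 -4.006
endloop
endfacet
facet normal 0.833 -0.534 0.145
outer loop
vertex -2.713 -0.788 -3.969
vertex -2.382 -0.282 -4.006
vertex -2.697 -0.317 -2.331
endloop
endfacet

endsolid


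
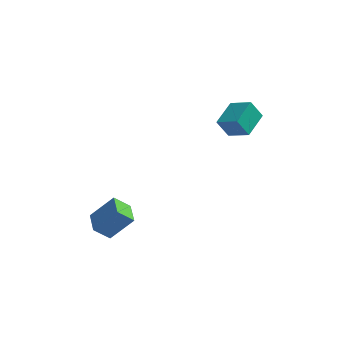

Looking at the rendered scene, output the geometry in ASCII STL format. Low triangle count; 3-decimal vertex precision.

solid 
facet normal -0.657 -0.316 0.684
outer loop
vertex -2.977 -4.591 -1.663
vertex -3.546 -3.207 -1.569
vertex -4.267 -5.024 -3.101
endloop
endfacet
facet normal 0.380 -0.923 -0.063
outer loop
vertex -3.414 -4.613 -3.991
vertex -2.977 -4.591 -1.663
vertex -4.267 -5.024 -3.101
endloop
endfacet
facet normal -0.656 -0.317 0.685
outer loop
vertex -4.267 -5.024 -3.101
vertex -3.546 -3.207 -1.569
vertex -4.837 -3.64 -3.007
endloop
endfacet
facet normal -0.652 -0.219 -0.726
outer loop
vertex -4.837 -3.64 -3.007
vertex -3.414 -4.613 -3.991
vertex -4.267 -5.024 -3.101
endloop
endfacet
facet normal 0.652 0.219 0.726
outer loop
vertex -2.977 -4.591 -1.663
vertex -2.693 -2.796 -2.459
vertex -3.546 -3.207 -1.569
endloop
endfacet
facet normal 0.379 -0.923 -0.062
outer loop
vertex -2.123 -4.18 -2.553
vertex -2.977 -4.591 -1.663
vertex -3.414 -4.613 -3.991
endloop
endfacet
facet normal 0.652 0.219 0.726
outer loop
vertex -2.123 -4.18 -2.553
vertex -2.693 -2.796 -2.459
vertex -2.977 -4.591 -1.663
endloop
endfacet
facet normal -0.379 0.923 0.063
outer loop
vertex -3.546 -3.207 -1.569
vertex -2.693 -2.796 -2.459
vertex -4.837 -3.64 -3.007
endloop
endfacet
facet normal -0.652 -0.219 -0.726
outer loop
vertex -3.983 -3.229 -3.897
vertex -3.414 -4.613 -3.991
vertex -4.837 -3.64 -3.007
endloop
endfacet
facet normal -0.379 0.923 0.062
outer loop
vertex -4.837 -3.64 -3.007
vertex -2.693 -2.796 -2.459
vertex -3.983 -3.229 -3.897
endloop
endfacet
facet normal 0.657 0.316 -0.685
outer loop
vertex -3.983 -3.229 -3.897
vertex -2.123 -4.18 -2.553
vertex -3.414 -4.613 -3.991
endloop
endfacet
facet normal 0.657 0.317 -0.684
outer loop
vertex -2.693 -2.796 -2.459
vertex -2.123 -4.18 -2.553
vertex -3.983 -3.229 -3.897
endloop
endfacet
facet normal -0.486 -0.147 0.861
outer loop
vertex 2.88 3.796 2.802
vertex 1.572 4.352 2.159
vertex 2.412 2.043 2.238
endloop
endfacet
facet normal 0.838 -0.356 0.412
outer loop
vertex 3.088 2.248 1.041
vertex 2.88 3.796 2.802
vertex 2.412 2.043 2.238
endloop
endfacet
facet normal -0.486 -0.147 0.861
outer loop
vertex 2.412 2.043 2.238
vertex 1.572 4.352 2.159
vertex 1.104 2.599 1.595
endloop
endfacet
facet normal -0.246 -0.923 -0.297
outer loop
vertex 1.104 2.599 1.595
vertex 3.088 2.248 1.041
vertex 2.412 2.043 2.238
endloop
endfacet
facet normal 0.246 0.923 0.297
outer loop
vertex 2.88 3.796 2.802
vertex 2.248 4.557 0.962
vertex 1.572 4.352 2.159
endloop
endfacet
facet normal 0.838 -0.356 0.412
outer loop
vertex 3.556 4.001 1.605
vertex 2.88 3.796 2.802
vertex 3.088 2.248 1.041
endloop
endfacet
facet normal 0.246 0.923 0.297
outer loop
vertex 3.556 4.001 1.605
vertex 2.248 4.557 0.962
vertex 2.88 3.796 2.802
endloop
endfacet
facet normal -0.838 0.356 -0.412
outer loop
vertex 1.572 4.352 2.159
vertex 2.248 4.557 0.962
vertex 1.104 2.599 1.595
endloop
endfacet
facet normal -0.246 -0.923 -0.297
outer loop
vertex 1.78 2.804 0.398
vertex 3.088 2.248 1.041
vertex 1.104 2.599 1.595
endloop
endfacet
facet normal -0.838 0.356 -0.412
outer loop
vertex 1.104 2.599 1.595
vertex 2.248 4.557 0.962
vertex 1.78 2.804 0.398
endloop
endfacet
facet normal 0.486 0.147 -0.861
outer loop
vertex 1.78 2.804 0.398
vertex 3.556 4.001 1.605
vertex 3.088 2.248 1.041
endloop
endfacet
facet normal 0.486 0.147 -0.861
outer loop
vertex 2.248 4.557 0.962
vertex 3.556 4.001 1.605
vertex 1.78 2.804 0.398
endloop
endfacet

endsolid


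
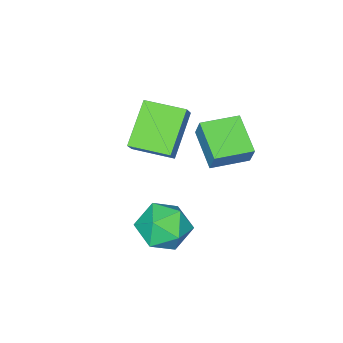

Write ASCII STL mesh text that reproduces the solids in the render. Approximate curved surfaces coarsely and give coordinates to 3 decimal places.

solid 
facet normal -0.566 -0.280 -0.775
outer loop
vertex -0.416 -4.764 0.704
vertex -1.081 -3.244 0.64
vertex 1.083 -4.163 -0.608
endloop
endfacet
facet normal 0.401 -0.915 0.039
outer loop
vertex 1.541 -3.936 0.02
vertex -0.416 -4.764 0.704
vertex 1.083 -4.163 -0.608
endloop
endfacet
facet normal -0.566 -0.281 -0.775
outer loop
vertex 1.083 -4.163 -0.608
vertex -1.081 -3.244 0.64
vertex 0.417 -2.643 -0.672
endloop
endfacet
facet normal 0.721 0.289 -0.630
outer loop
vertex 0.417 -2.643 -0.672
vertex 1.541 -3.936 0.02
vertex 1.083 -4.163 -0.608
endloop
endfacet
facet normal -0.721 -0.289 0.630
outer loop
vertex -0.416 -4.764 0.704
vertex -0.623 -3.017 1.268
vertex -1.081 -3.244 0.64
endloop
endfacet
facet normal 0.401 -0.915 0.038
outer loop
vertex 0.043 -4.537 1.332
vertex -0.416 -4.764 0.704
vertex 1.541 -3.936 0.02
endloop
endfacet
facet normal -0.720 -0.289 0.631
outer loop
vertex 0.043 -4.537 1.332
vertex -0.623 -3.017 1.268
vertex -0.416 -4.764 0.704
endloop
endfacet
facet normal -0.401 0.915 -0.038
outer loop
vertex -1.081 -3.244 0.64
vertex -0.623 -3.017 1.268
vertex 0.417 -2.643 -0.672
endloop
endfacet
facet normal 0.720 0.289 -0.631
outer loop
vertex 0.876 -2.416 -0.044
vertex 1.541 -3.936 0.02
vertex 0.417 -2.643 -0.672
endloop
endfacet
facet normal -0.400 0.916 -0.038
outer loop
vertex 0.417 -2.643 -0.672
vertex -0.623 -3.017 1.268
vertex 0.876 -2.416 -0.044
endloop
endfacet
facet normal 0.566 0.280 0.775
outer loop
vertex 0.876 -2.416 -0.044
vertex 0.043 -4.537 1.332
vertex 1.541 -3.936 0.02
endloop
endfacet
facet normal 0.566 0.281 0.775
outer loop
vertex -0.623 -3.017 1.268
vertex 0.043 -4.537 1.332
vertex 0.876 -2.416 -0.044
endloop
endfacet
facet normal 0.079 -0.037 0.996
outer loop
vertex 2.219 -0.695 -1.21
vertex 2.487 -1.786 -1.272
vertex 3.296 -1.005 -1.307
endloop
endfacet
facet normal 0.244 0.612 0.752
outer loop
vertex 2.219 -0.695 -1.21
vertex 3.296 -1.005 -1.307
vertex 2.908 -0.128 -1.895
endloop
endfacet
facet normal -0.320 0.862 0.392
outer loop
vertex 2.219 -0.695 -1.21
vertex 2.908 -0.128 -1.895
vertex 1.859 -0.367 -2.224
endloop
endfacet
facet normal -0.833 0.367 0.414
outer loop
vertex 2.219 -0.695 -1.21
vertex 1.859 -0.367 -2.224
vertex 1.599 -1.392 -1.839
endloop
endfacet
facet normal -0.587 -0.189 0.788
outer loop
vertex 2.219 -0.695 -1.21
vertex 1.599 -1.392 -1.839
vertex 2.487 -1.786 -1.272
endloop
endfacet
facet normal 0.786 0.544 0.293
outer loop
vertex 2.908 -0.128 -1.895
vertex 3.296 -1.005 -1.307
vertex 3.601 -0.868 -2.381
endloop
endfacet
facet normal 0.519 -0.507 0.688
outer loop
vertex 3.296 -1.005 -1.307
vertex 2.487 -1.786 -1.272
vertex 3.341 -1.893 -1.996
endloop
endfacet
facet normal -0.558 -0.752 0.351
outer loop
vertex 2.487 -1.786 -1.272
vertex 1.599 -1.392 -1.839
vertex 2.292 -2.132 -2.325
endloop
endfacet
facet normal -0.956 0.148 -0.253
outer loop
vertex 1.599 -1.392 -1.839
vertex 1.859 -0.367 -2.224
vertex 1.904 -1.255 -2.913
endloop
endfacet
facet normal -0.126 0.949 -0.289
outer loop
vertex 1.859 -0.367 -2.224
vertex 2.908 -0.128 -1.895
vertex 2.713 -0.474 -2.948
endloop
endfacet
facet normal 0.833 -0.367 -0.414
outer loop
vertex 2.981 -1.565 -3.01
vertex 3.601 -0.868 -2.381
vertex 3.341 -1.893 -1.996
endloop
endfacet
facet normal 0.320 -0.862 -0.392
outer loop
vertex 2.981 -1.565 -3.01
vertex 3.341 -1.893 -1.996
vertex 2.292 -2.132 -2.325
endloop
endfacet
facet normal -0.244 -0.612 -0.752
outer loop
vertex 2.981 -1.565 -3.01
vertex 2.292 -2.132 -2.325
vertex 1.904 -1.255 -2.913
endloop
endfacet
facet normal -0.079 0.037 -0.996
outer loop
vertex 2.981 -1.565 -3.01
vertex 1.904 -1.255 -2.913
vertex 2.713 -0.474 -2.948
endloop
endfacet
facet normal 0.587 0.189 -0.788
outer loop
vertex 2.981 -1.565 -3.01
vertex 2.713 -0.474 -2.948
vertex 3.601 -0.868 -2.381
endloop
endfacet
facet normal 0.956 -0.148 0.253
outer loop
vertex 3.341 -1.893 -1.996
vertex 3.601 -0.868 -2.381
vertex 3.296 -1.005 -1.307
endloop
endfacet
facet normal 0.126 -0.949 0.289
outer loop
vertex 2.292 -2.132 -2.325
vertex 3.341 -1.893 -1.996
vertex 2.487 -1.786 -1.272
endloop
endfacet
facet normal -0.786 -0.544 -0.293
outer loop
vertex 1.904 -1.255 -2.913
vertex 2.292 -2.132 -2.325
vertex 1.599 -1.392 -1.839
endloop
endfacet
facet normal -0.519 0.507 -0.688
outer loop
vertex 2.713 -0.474 -2.948
vertex 1.904 -1.255 -2.913
vertex 1.859 -0.367 -2.224
endloop
endfacet
facet normal 0.558 0.752 -0.351
outer loop
vertex 3.601 -0.868 -2.381
vertex 2.713 -0.474 -2.948
vertex 2.908 -0.128 -1.895
endloop
endfacet
facet normal -0.885 0.466 -0.014
outer loop
vertex -0.212 -0.149 2.897
vertex 0.498 1.177 2.193
vertex -0.387 -0.507 2.046
endloop
endfacet
facet normal -0.428 -0.798 0.424
outer loop
vertex 0.922 -1.197 2.067
vertex -0.212 -0.149 2.897
vertex -0.387 -0.507 2.046
endloop
endfacet
facet normal -0.885 0.466 -0.015
outer loop
vertex -0.387 -0.507 2.046
vertex 0.498 1.177 2.193
vertex 0.323 0.818 1.342
endloop
endfacet
facet normal -0.186 -0.381 -0.905
outer loop
vertex 0.323 0.818 1.342
vertex 0.922 -1.197 2.067
vertex -0.387 -0.507 2.046
endloop
endfacet
facet normal 0.186 0.381 0.906
outer loop
vertex -0.212 -0.149 2.897
vertex 1.807 0.487 2.214
vertex 0.498 1.177 2.193
endloop
endfacet
facet normal -0.427 -0.798 0.425
outer loop
vertex 1.097 -0.838 2.918
vertex -0.212 -0.149 2.897
vertex 0.922 -1.197 2.067
endloop
endfacet
facet normal 0.186 0.381 0.905
outer loop
vertex 1.097 -0.838 2.918
vertex 1.807 0.487 2.214
vertex -0.212 -0.149 2.897
endloop
endfacet
facet normal 0.428 0.798 -0.425
outer loop
vertex 0.498 1.177 2.193
vertex 1.807 0.487 2.214
vertex 0.323 0.818 1.342
endloop
endfacet
facet normal -0.186 -0.381 -0.906
outer loop
vertex 1.632 0.129 1.363
vertex 0.922 -1.197 2.067
vertex 0.323 0.818 1.342
endloop
endfacet
facet normal 0.427 0.799 -0.424
outer loop
vertex 0.323 0.818 1.342
vertex 1.807 0.487 2.214
vertex 1.632 0.129 1.363
endloop
endfacet
facet normal 0.885 -0.466 0.015
outer loop
vertex 1.632 0.129 1.363
vertex 1.097 -0.838 2.918
vertex 0.922 -1.197 2.067
endloop
endfacet
facet normal 0.884 -0.466 0.014
outer loop
vertex 1.807 0.487 2.214
vertex 1.097 -0.838 2.918
vertex 1.632 0.129 1.363
endloop
endfacet

endsolid


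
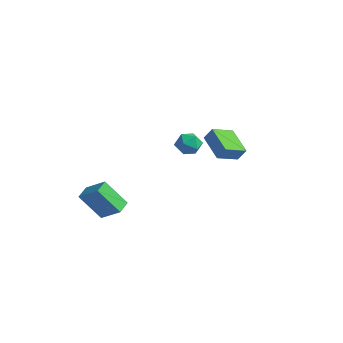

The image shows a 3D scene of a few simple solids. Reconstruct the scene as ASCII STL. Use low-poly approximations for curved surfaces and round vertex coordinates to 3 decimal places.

solid 
facet normal -0.791 -0.149 -0.593
outer loop
vertex -1.844 -4.695 -3.379
vertex -2.142 -3.798 -3.207
vertex -0.78 -4.037 -4.964
endloop
endfacet
facet normal 0.311 -0.933 -0.179
outer loop
vertex 0.462 -3.802 -4.033
vertex -1.844 -4.695 -3.379
vertex -0.78 -4.037 -4.964
endloop
endfacet
facet normal -0.791 -0.150 -0.593
outer loop
vertex -0.78 -4.037 -4.964
vertex -2.142 -3.798 -3.207
vertex -1.078 -3.14 -4.793
endloop
endfacet
facet normal 0.527 0.325 -0.785
outer loop
vertex -1.078 -3.14 -4.793
vertex 0.462 -3.802 -4.033
vertex -0.78 -4.037 -4.964
endloop
endfacet
facet normal -0.527 -0.326 0.785
outer loop
vertex -1.844 -4.695 -3.379
vertex -0.9 -3.563 -2.276
vertex -2.142 -3.798 -3.207
endloop
endfacet
facet normal 0.311 -0.934 -0.179
outer loop
vertex -0.602 -4.46 -2.447
vertex -1.844 -4.695 -3.379
vertex 0.462 -3.802 -4.033
endloop
endfacet
facet normal -0.528 -0.325 0.785
outer loop
vertex -0.602 -4.46 -2.447
vertex -0.9 -3.563 -2.276
vertex -1.844 -4.695 -3.379
endloop
endfacet
facet normal -0.311 0.934 0.179
outer loop
vertex -2.142 -3.798 -3.207
vertex -0.9 -3.563 -2.276
vertex -1.078 -3.14 -4.793
endloop
endfacet
facet normal 0.527 0.326 -0.785
outer loop
vertex 0.164 -2.905 -3.861
vertex 0.462 -3.802 -4.033
vertex -1.078 -3.14 -4.793
endloop
endfacet
facet normal -0.311 0.933 0.179
outer loop
vertex -1.078 -3.14 -4.793
vertex -0.9 -3.563 -2.276
vertex 0.164 -2.905 -3.861
endloop
endfacet
facet normal 0.791 0.149 0.593
outer loop
vertex 0.164 -2.905 -3.861
vertex -0.602 -4.46 -2.447
vertex 0.462 -3.802 -4.033
endloop
endfacet
facet normal 0.791 0.150 0.593
outer loop
vertex -0.9 -3.563 -2.276
vertex -0.602 -4.46 -2.447
vertex 0.164 -2.905 -3.861
endloop
endfacet
facet normal 0.039 0.999 0.027
outer loop
vertex -1.652 4.607 -3.342
vertex -1.631 4.582 -2.449
vertex -0.868 4.565 -2.914
endloop
endfacet
facet normal 0.349 0.747 -0.566
outer loop
vertex -1.652 4.607 -3.342
vertex -0.868 4.565 -2.914
vertex -1.004 4.073 -3.648
endloop
endfacet
facet normal -0.135 0.364 -0.921
outer loop
vertex -1.652 4.607 -3.342
vertex -1.004 4.073 -3.648
vertex -1.85 3.787 -3.637
endloop
endfacet
facet normal -0.745 0.378 -0.550
outer loop
vertex -1.652 4.607 -3.342
vertex -1.85 3.787 -3.637
vertex -2.238 4.102 -2.895
endloop
endfacet
facet normal -0.636 0.771 0.037
outer loop
vertex -1.652 4.607 -3.342
vertex -2.238 4.102 -2.895
vertex -1.631 4.582 -2.449
endloop
endfacet
facet normal 0.876 0.309 -0.370
outer loop
vertex -1.004 4.073 -3.648
vertex -0.868 4.565 -2.914
vertex -0.582 3.718 -2.945
endloop
endfacet
facet normal 0.375 0.716 0.589
outer loop
vertex -0.868 4.565 -2.914
vertex -1.631 4.582 -2.449
vertex -0.97 4.033 -2.203
endloop
endfacet
facet normal -0.718 0.345 0.605
outer loop
vertex -1.631 4.582 -2.449
vertex -2.238 4.102 -2.895
vertex -1.816 3.747 -2.192
endloop
endfacet
facet normal -0.893 -0.289 -0.344
outer loop
vertex -2.238 4.102 -2.895
vertex -1.85 3.787 -3.637
vertex -1.952 3.255 -2.926
endloop
endfacet
facet normal 0.093 -0.312 -0.946
outer loop
vertex -1.85 3.787 -3.637
vertex -1.004 4.073 -3.648
vertex -1.189 3.238 -3.391
endloop
endfacet
facet normal 0.745 -0.378 0.550
outer loop
vertex -1.168 3.213 -2.498
vertex -0.582 3.718 -2.945
vertex -0.97 4.033 -2.203
endloop
endfacet
facet normal 0.135 -0.364 0.921
outer loop
vertex -1.168 3.213 -2.498
vertex -0.97 4.033 -2.203
vertex -1.816 3.747 -2.192
endloop
endfacet
facet normal -0.349 -0.747 0.566
outer loop
vertex -1.168 3.213 -2.498
vertex -1.816 3.747 -2.192
vertex -1.952 3.255 -2.926
endloop
endfacet
facet normal -0.039 -0.999 -0.027
outer loop
vertex -1.168 3.213 -2.498
vertex -1.952 3.255 -2.926
vertex -1.189 3.238 -3.391
endloop
endfacet
facet normal 0.636 -0.771 -0.037
outer loop
vertex -1.168 3.213 -2.498
vertex -1.189 3.238 -3.391
vertex -0.582 3.718 -2.945
endloop
endfacet
facet normal 0.893 0.289 0.344
outer loop
vertex -0.97 4.033 -2.203
vertex -0.582 3.718 -2.945
vertex -0.868 4.565 -2.914
endloop
endfacet
facet normal -0.093 0.312 0.946
outer loop
vertex -1.816 3.747 -2.192
vertex -0.97 4.033 -2.203
vertex -1.631 4.582 -2.449
endloop
endfacet
facet normal -0.876 -0.309 0.370
outer loop
vertex -1.952 3.255 -2.926
vertex -1.816 3.747 -2.192
vertex -2.238 4.102 -2.895
endloop
endfacet
facet normal -0.375 -0.716 -0.589
outer loop
vertex -1.189 3.238 -3.391
vertex -1.952 3.255 -2.926
vertex -1.85 3.787 -3.637
endloop
endfacet
facet normal 0.718 -0.345 -0.605
outer loop
vertex -0.582 3.718 -2.945
vertex -1.189 3.238 -3.391
vertex -1.004 4.073 -3.648
endloop
endfacet
facet normal -0.462 -0.253 -0.850
outer loop
vertex 2.259 1.04 0.454
vertex 2.612 2.374 -0.134
vertex 3.832 0.339 -0.192
endloop
endfacet
facet normal -0.236 -0.889 0.392
outer loop
vertex 4.248 0.566 0.574
vertex 2.259 1.04 0.454
vertex 3.832 0.339 -0.192
endloop
endfacet
facet normal -0.461 -0.252 -0.851
outer loop
vertex 3.832 0.339 -0.192
vertex 2.612 2.374 -0.134
vertex 4.186 1.673 -0.779
endloop
endfacet
facet normal 0.855 -0.381 -0.351
outer loop
vertex 4.186 1.673 -0.779
vertex 4.248 0.566 0.574
vertex 3.832 0.339 -0.192
endloop
endfacet
facet normal -0.855 0.381 0.351
outer loop
vertex 2.259 1.04 0.454
vertex 3.028 2.601 0.632
vertex 2.612 2.374 -0.134
endloop
endfacet
facet normal -0.236 -0.889 0.392
outer loop
vertex 2.674 1.267 1.219
vertex 2.259 1.04 0.454
vertex 4.248 0.566 0.574
endloop
endfacet
facet normal -0.855 0.381 0.351
outer loop
vertex 2.674 1.267 1.219
vertex 3.028 2.601 0.632
vertex 2.259 1.04 0.454
endloop
endfacet
facet normal 0.236 0.889 -0.392
outer loop
vertex 2.612 2.374 -0.134
vertex 3.028 2.601 0.632
vertex 4.186 1.673 -0.779
endloop
endfacet
facet normal 0.855 -0.381 -0.351
outer loop
vertex 4.601 1.9 -0.014
vertex 4.248 0.566 0.574
vertex 4.186 1.673 -0.779
endloop
endfacet
facet normal 0.236 0.889 -0.392
outer loop
vertex 4.186 1.673 -0.779
vertex 3.028 2.601 0.632
vertex 4.601 1.9 -0.014
endloop
endfacet
facet normal 0.461 0.253 0.851
outer loop
vertex 4.601 1.9 -0.014
vertex 2.674 1.267 1.219
vertex 4.248 0.566 0.574
endloop
endfacet
facet normal 0.462 0.252 0.851
outer loop
vertex 3.028 2.601 0.632
vertex 2.674 1.267 1.219
vertex 4.601 1.9 -0.014
endloop
endfacet

endsolid


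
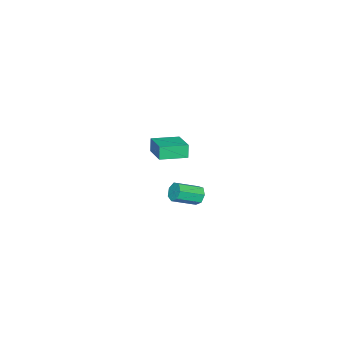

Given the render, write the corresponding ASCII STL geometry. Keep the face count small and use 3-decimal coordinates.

solid 
facet normal -0.682 0.593 -0.428
outer loop
vertex 2.692 2.34 -1.001
vertex 2.362 2.313 -0.513
vertex 2.785 2.7 -0.65
endloop
endfacet
facet normal 0.708 0.391 -0.588
outer loop
vertex 2.692 2.34 -1.001
vertex 2.785 2.7 -0.65
vertex 3.688 1.475 -0.376
endloop
endfacet
facet normal 0.708 0.391 -0.588
outer loop
vertex 3.688 1.475 -0.376
vertex 2.785 2.7 -0.65
vertex 3.781 1.835 -0.025
endloop
endfacet
facet normal 0.683 -0.593 0.427
outer loop
vertex 3.688 1.475 -0.376
vertex 3.781 1.835 -0.025
vertex 3.358 1.447 0.113
endloop
endfacet
facet normal -0.682 0.593 -0.428
outer loop
vertex 2.785 2.7 -0.65
vertex 2.362 2.313 -0.513
vertex 2.559 2.769 -0.195
endloop
endfacet
facet normal 0.584 0.794 0.169
outer loop
vertex 2.785 2.7 -0.65
vertex 2.559 2.769 -0.195
vertex 3.781 1.835 -0.025
endloop
endfacet
facet normal 0.584 0.794 0.169
outer loop
vertex 3.781 1.835 -0.025
vertex 2.559 2.769 -0.195
vertex 3.555 1.904 0.43
endloop
endfacet
facet normal 0.683 -0.592 0.429
outer loop
vertex 3.781 1.835 -0.025
vertex 3.555 1.904 0.43
vertex 3.358 1.447 0.113
endloop
endfacet
facet normal -0.682 0.593 -0.428
outer loop
vertex 2.559 2.769 -0.195
vertex 2.362 2.313 -0.513
vertex 2.185 2.494 0.02
endloop
endfacet
facet normal 0.019 0.600 0.800
outer loop
vertex 2.559 2.769 -0.195
vertex 2.185 2.494 0.02
vertex 3.555 1.904 0.43
endloop
endfacet
facet normal 0.019 0.600 0.800
outer loop
vertex 3.555 1.904 0.43
vertex 2.185 2.494 0.02
vertex 3.181 1.629 0.645
endloop
endfacet
facet normal 0.682 -0.592 0.429
outer loop
vertex 3.555 1.904 0.43
vertex 3.181 1.629 0.645
vertex 3.358 1.447 0.113
endloop
endfacet
facet normal -0.683 0.592 -0.428
outer loop
vertex 2.185 2.494 0.02
vertex 2.362 2.313 -0.513
vertex 1.944 2.082 -0.165
endloop
endfacet
facet normal -0.559 -0.045 0.828
outer loop
vertex 2.185 2.494 0.02
vertex 1.944 2.082 -0.165
vertex 3.181 1.629 0.645
endloop
endfacet
facet normal -0.559 -0.045 0.828
outer loop
vertex 3.181 1.629 0.645
vertex 1.944 2.082 -0.165
vertex 2.94 1.217 0.46
endloop
endfacet
facet normal 0.682 -0.592 0.429
outer loop
vertex 3.181 1.629 0.645
vertex 2.94 1.217 0.46
vertex 3.358 1.447 0.113
endloop
endfacet
facet normal -0.683 0.592 -0.427
outer loop
vertex 1.944 2.082 -0.165
vertex 2.362 2.313 -0.513
vertex 2.018 1.844 -0.613
endloop
endfacet
facet normal -0.717 -0.658 0.231
outer loop
vertex 1.944 2.082 -0.165
vertex 2.018 1.844 -0.613
vertex 2.94 1.217 0.46
endloop
endfacet
facet normal -0.717 -0.658 0.232
outer loop
vertex 2.94 1.217 0.46
vertex 2.018 1.844 -0.613
vertex 3.014 0.979 0.013
endloop
endfacet
facet normal 0.682 -0.593 0.429
outer loop
vertex 2.94 1.217 0.46
vertex 3.014 0.979 0.013
vertex 3.358 1.447 0.113
endloop
endfacet
facet normal -0.683 0.592 -0.428
outer loop
vertex 2.018 1.844 -0.613
vertex 2.362 2.313 -0.513
vertex 2.35 1.959 -0.984
endloop
endfacet
facet normal -0.334 -0.774 -0.538
outer loop
vertex 2.018 1.844 -0.613
vertex 2.35 1.959 -0.984
vertex 3.014 0.979 0.013
endloop
endfacet
facet normal -0.335 -0.774 -0.537
outer loop
vertex 3.014 0.979 0.013
vertex 2.35 1.959 -0.984
vertex 3.347 1.093 -0.359
endloop
endfacet
facet normal 0.682 -0.593 0.429
outer loop
vertex 3.014 0.979 0.013
vertex 3.347 1.093 -0.359
vertex 3.358 1.447 0.113
endloop
endfacet
facet normal -0.682 0.593 -0.428
outer loop
vertex 2.35 1.959 -0.984
vertex 2.362 2.313 -0.513
vertex 2.692 2.34 -1.001
endloop
endfacet
facet normal 0.298 -0.308 -0.903
outer loop
vertex 2.35 1.959 -0.984
vertex 2.692 2.34 -1.001
vertex 3.347 1.093 -0.359
endloop
endfacet
facet normal 0.300 -0.308 -0.903
outer loop
vertex 3.347 1.093 -0.359
vertex 2.692 2.34 -1.001
vertex 3.688 1.475 -0.376
endloop
endfacet
facet normal 0.684 -0.591 0.428
outer loop
vertex 3.347 1.093 -0.359
vertex 3.688 1.475 -0.376
vertex 3.358 1.447 0.113
endloop
endfacet
facet normal -0.684 -0.688 -0.244
outer loop
vertex -3.915 -3.881 -1.972
vertex -5.045 -2.702 -2.128
vertex -3.699 -3.788 -2.841
endloop
endfacet
facet normal 0.689 -0.719 0.094
outer loop
vertex -2.495 -2.578 -2.412
vertex -3.915 -3.881 -1.972
vertex -3.699 -3.788 -2.841
endloop
endfacet
facet normal -0.684 -0.688 -0.244
outer loop
vertex -3.699 -3.788 -2.841
vertex -5.045 -2.702 -2.128
vertex -4.829 -2.609 -2.996
endloop
endfacet
facet normal 0.240 0.103 -0.965
outer loop
vertex -4.829 -2.609 -2.996
vertex -2.495 -2.578 -2.412
vertex -3.699 -3.788 -2.841
endloop
endfacet
facet normal -0.241 -0.103 0.965
outer loop
vertex -3.915 -3.881 -1.972
vertex -3.841 -1.492 -1.699
vertex -5.045 -2.702 -2.128
endloop
endfacet
facet normal 0.689 -0.719 0.094
outer loop
vertex -2.711 -2.671 -1.544
vertex -3.915 -3.881 -1.972
vertex -2.495 -2.578 -2.412
endloop
endfacet
facet normal -0.240 -0.103 0.965
outer loop
vertex -2.711 -2.671 -1.544
vertex -3.841 -1.492 -1.699
vertex -3.915 -3.881 -1.972
endloop
endfacet
facet normal -0.689 0.719 -0.094
outer loop
vertex -5.045 -2.702 -2.128
vertex -3.841 -1.492 -1.699
vertex -4.829 -2.609 -2.996
endloop
endfacet
facet normal 0.240 0.102 -0.965
outer loop
vertex -3.625 -1.399 -2.568
vertex -2.495 -2.578 -2.412
vertex -4.829 -2.609 -2.996
endloop
endfacet
facet normal -0.689 0.719 -0.094
outer loop
vertex -4.829 -2.609 -2.996
vertex -3.841 -1.492 -1.699
vertex -3.625 -1.399 -2.568
endloop
endfacet
facet normal 0.684 0.688 0.244
outer loop
vertex -3.625 -1.399 -2.568
vertex -2.711 -2.671 -1.544
vertex -2.495 -2.578 -2.412
endloop
endfacet
facet normal 0.684 0.688 0.244
outer loop
vertex -3.841 -1.492 -1.699
vertex -2.711 -2.671 -1.544
vertex -3.625 -1.399 -2.568
endloop
endfacet

endsolid


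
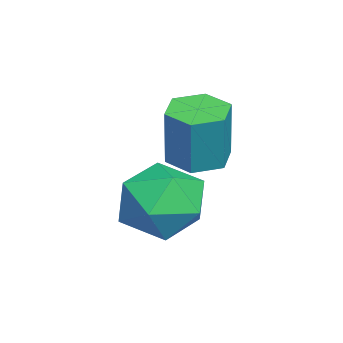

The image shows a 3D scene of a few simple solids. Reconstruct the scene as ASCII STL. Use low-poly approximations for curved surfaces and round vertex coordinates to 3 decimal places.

solid 
facet normal 0.043 -0.256 0.966
outer loop
vertex 2.721 -3.472 -0.454
vertex 1.659 -3.95 -0.533
vertex 2.607 -4.596 -0.747
endloop
endfacet
facet normal 0.696 -0.246 0.675
outer loop
vertex 2.721 -3.472 -0.454
vertex 2.607 -4.596 -0.747
vertex 3.383 -3.924 -1.302
endloop
endfacet
facet normal 0.812 0.409 0.416
outer loop
vertex 2.721 -3.472 -0.454
vertex 3.383 -3.924 -1.302
vertex 2.915 -2.863 -1.431
endloop
endfacet
facet normal 0.232 0.804 0.547
outer loop
vertex 2.721 -3.472 -0.454
vertex 2.915 -2.863 -1.431
vertex 1.849 -2.879 -0.955
endloop
endfacet
facet normal -0.243 0.393 0.887
outer loop
vertex 2.721 -3.472 -0.454
vertex 1.849 -2.879 -0.955
vertex 1.659 -3.95 -0.533
endloop
endfacet
facet normal 0.700 -0.703 0.127
outer loop
vertex 3.383 -3.924 -1.302
vertex 2.607 -4.596 -0.747
vertex 2.731 -4.681 -1.905
endloop
endfacet
facet normal -0.355 -0.719 0.597
outer loop
vertex 2.607 -4.596 -0.747
vertex 1.659 -3.95 -0.533
vertex 1.665 -4.697 -1.429
endloop
endfacet
facet normal -0.818 0.330 0.470
outer loop
vertex 1.659 -3.95 -0.533
vertex 1.849 -2.879 -0.955
vertex 1.197 -3.636 -1.558
endloop
endfacet
facet normal -0.050 0.996 -0.078
outer loop
vertex 1.849 -2.879 -0.955
vertex 2.915 -2.863 -1.431
vertex 1.973 -2.964 -2.113
endloop
endfacet
facet normal 0.888 0.356 -0.291
outer loop
vertex 2.915 -2.863 -1.431
vertex 3.383 -3.924 -1.302
vertex 2.921 -3.61 -2.327
endloop
endfacet
facet normal -0.232 -0.804 -0.547
outer loop
vertex 1.859 -4.088 -2.406
vertex 2.731 -4.681 -1.905
vertex 1.665 -4.697 -1.429
endloop
endfacet
facet normal -0.812 -0.409 -0.416
outer loop
vertex 1.859 -4.088 -2.406
vertex 1.665 -4.697 -1.429
vertex 1.197 -3.636 -1.558
endloop
endfacet
facet normal -0.696 0.246 -0.675
outer loop
vertex 1.859 -4.088 -2.406
vertex 1.197 -3.636 -1.558
vertex 1.973 -2.964 -2.113
endloop
endfacet
facet normal -0.043 0.256 -0.966
outer loop
vertex 1.859 -4.088 -2.406
vertex 1.973 -2.964 -2.113
vertex 2.921 -3.61 -2.327
endloop
endfacet
facet normal 0.243 -0.393 -0.887
outer loop
vertex 1.859 -4.088 -2.406
vertex 2.921 -3.61 -2.327
vertex 2.731 -4.681 -1.905
endloop
endfacet
facet normal 0.050 -0.996 0.078
outer loop
vertex 1.665 -4.697 -1.429
vertex 2.731 -4.681 -1.905
vertex 2.607 -4.596 -0.747
endloop
endfacet
facet normal -0.888 -0.356 0.291
outer loop
vertex 1.197 -3.636 -1.558
vertex 1.665 -4.697 -1.429
vertex 1.659 -3.95 -0.533
endloop
endfacet
facet normal -0.700 0.703 -0.127
outer loop
vertex 1.973 -2.964 -2.113
vertex 1.197 -3.636 -1.558
vertex 1.849 -2.879 -0.955
endloop
endfacet
facet normal 0.355 0.719 -0.597
outer loop
vertex 2.921 -3.61 -2.327
vertex 1.973 -2.964 -2.113
vertex 2.915 -2.863 -1.431
endloop
endfacet
facet normal 0.818 -0.330 -0.470
outer loop
vertex 2.731 -4.681 -1.905
vertex 2.921 -3.61 -2.327
vertex 3.383 -3.924 -1.302
endloop
endfacet
facet normal -0.209 -0.020 -0.978
outer loop
vertex 1.167 -3.259 -1.061
vertex 0.389 -3.178 -0.896
vertex 0.844 -2.529 -1.007
endloop
endfacet
facet normal 0.891 0.409 -0.200
outer loop
vertex 1.167 -3.259 -1.061
vertex 0.844 -2.529 -1.007
vertex 1.53 -3.224 0.63
endloop
endfacet
facet normal 0.890 0.410 -0.199
outer loop
vertex 1.53 -3.224 0.63
vertex 0.844 -2.529 -1.007
vertex 1.206 -2.494 0.685
endloop
endfacet
facet normal 0.210 0.020 0.977
outer loop
vertex 1.53 -3.224 0.63
vertex 1.206 -2.494 0.685
vertex 0.751 -3.142 0.796
endloop
endfacet
facet normal -0.210 -0.020 -0.977
outer loop
vertex 0.844 -2.529 -1.007
vertex 0.389 -3.178 -0.896
vertex 0.065 -2.448 -0.841
endloop
endfacet
facet normal 0.095 0.995 -0.041
outer loop
vertex 0.844 -2.529 -1.007
vertex 0.065 -2.448 -0.841
vertex 1.206 -2.494 0.685
endloop
endfacet
facet normal 0.095 0.995 -0.041
outer loop
vertex 1.206 -2.494 0.685
vertex 0.065 -2.448 -0.841
vertex 0.428 -2.413 0.85
endloop
endfacet
facet normal 0.209 0.020 0.978
outer loop
vertex 1.206 -2.494 0.685
vertex 0.428 -2.413 0.85
vertex 0.751 -3.142 0.796
endloop
endfacet
facet normal -0.210 -0.020 -0.977
outer loop
vertex 0.065 -2.448 -0.841
vertex 0.389 -3.178 -0.896
vertex -0.39 -3.096 -0.73
endloop
endfacet
facet normal -0.795 0.585 0.159
outer loop
vertex 0.065 -2.448 -0.841
vertex -0.39 -3.096 -0.73
vertex 0.428 -2.413 0.85
endloop
endfacet
facet normal -0.795 0.585 0.159
outer loop
vertex 0.428 -2.413 0.85
vertex -0.39 -3.096 -0.73
vertex -0.027 -3.061 0.961
endloop
endfacet
facet normal 0.209 0.020 0.978
outer loop
vertex 0.428 -2.413 0.85
vertex -0.027 -3.061 0.961
vertex 0.751 -3.142 0.796
endloop
endfacet
facet normal -0.210 -0.020 -0.977
outer loop
vertex -0.39 -3.096 -0.73
vertex 0.389 -3.178 -0.896
vertex -0.066 -3.826 -0.785
endloop
endfacet
facet normal -0.890 -0.410 0.200
outer loop
vertex -0.39 -3.096 -0.73
vertex -0.066 -3.826 -0.785
vertex -0.027 -3.061 0.961
endloop
endfacet
facet normal -0.891 -0.409 0.199
outer loop
vertex -0.027 -3.061 0.961
vertex -0.066 -3.826 -0.785
vertex 0.296 -3.791 0.907
endloop
endfacet
facet normal 0.209 0.020 0.978
outer loop
vertex -0.027 -3.061 0.961
vertex 0.296 -3.791 0.907
vertex 0.751 -3.142 0.796
endloop
endfacet
facet normal -0.209 -0.020 -0.978
outer loop
vertex -0.066 -3.826 -0.785
vertex 0.389 -3.178 -0.896
vertex 0.712 -3.907 -0.95
endloop
endfacet
facet normal -0.095 -0.995 0.041
outer loop
vertex -0.066 -3.826 -0.785
vertex 0.712 -3.907 -0.95
vertex 0.296 -3.791 0.907
endloop
endfacet
facet normal -0.095 -0.995 0.041
outer loop
vertex 0.296 -3.791 0.907
vertex 0.712 -3.907 -0.95
vertex 1.075 -3.872 0.741
endloop
endfacet
facet normal 0.210 0.020 0.977
outer loop
vertex 0.296 -3.791 0.907
vertex 1.075 -3.872 0.741
vertex 0.751 -3.142 0.796
endloop
endfacet
facet normal -0.209 -0.020 -0.978
outer loop
vertex 0.712 -3.907 -0.95
vertex 0.389 -3.178 -0.896
vertex 1.167 -3.259 -1.061
endloop
endfacet
facet normal 0.795 -0.585 -0.159
outer loop
vertex 0.712 -3.907 -0.95
vertex 1.167 -3.259 -1.061
vertex 1.075 -3.872 0.741
endloop
endfacet
facet normal 0.795 -0.585 -0.159
outer loop
vertex 1.075 -3.872 0.741
vertex 1.167 -3.259 -1.061
vertex 1.53 -3.224 0.63
endloop
endfacet
facet normal 0.210 0.020 0.977
outer loop
vertex 1.075 -3.872 0.741
vertex 1.53 -3.224 0.63
vertex 0.751 -3.142 0.796
endloop
endfacet

endsolid


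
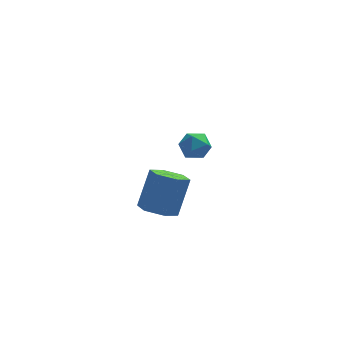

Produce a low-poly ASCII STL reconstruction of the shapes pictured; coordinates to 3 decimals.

solid 
facet normal -0.340 0.939 -0.054
outer loop
vertex 2.392 2.965 -3.991
vertex 1.571 2.655 -4.208
vertex 1.79 2.784 -3.341
endloop
endfacet
facet normal 0.189 0.887 0.422
outer loop
vertex 2.392 2.965 -3.991
vertex 1.79 2.784 -3.341
vertex 2.656 2.548 -3.233
endloop
endfacet
facet normal 0.766 0.638 0.084
outer loop
vertex 2.392 2.965 -3.991
vertex 2.656 2.548 -3.233
vertex 2.972 2.274 -4.034
endloop
endfacet
facet normal 0.593 0.536 -0.601
outer loop
vertex 2.392 2.965 -3.991
vertex 2.972 2.274 -4.034
vertex 2.302 2.34 -4.637
endloop
endfacet
facet normal -0.091 0.722 -0.686
outer loop
vertex 2.392 2.965 -3.991
vertex 2.302 2.34 -4.637
vertex 1.571 2.655 -4.208
endloop
endfacet
facet normal -0.003 0.406 0.914
outer loop
vertex 2.656 2.548 -3.233
vertex 1.79 2.784 -3.341
vertex 1.998 1.98 -2.983
endloop
endfacet
facet normal -0.860 0.490 0.144
outer loop
vertex 1.79 2.784 -3.341
vertex 1.571 2.655 -4.208
vertex 1.328 2.046 -3.586
endloop
endfacet
facet normal -0.455 0.141 -0.879
outer loop
vertex 1.571 2.655 -4.208
vertex 2.302 2.34 -4.637
vertex 1.644 1.772 -4.387
endloop
endfacet
facet normal 0.651 -0.162 -0.741
outer loop
vertex 2.302 2.34 -4.637
vertex 2.972 2.274 -4.034
vertex 2.51 1.536 -4.279
endloop
endfacet
facet normal 0.931 0.003 0.366
outer loop
vertex 2.972 2.274 -4.034
vertex 2.656 2.548 -3.233
vertex 2.729 1.665 -3.412
endloop
endfacet
facet normal -0.593 -0.536 0.601
outer loop
vertex 1.908 1.355 -3.629
vertex 1.998 1.98 -2.983
vertex 1.328 2.046 -3.586
endloop
endfacet
facet normal -0.766 -0.638 -0.084
outer loop
vertex 1.908 1.355 -3.629
vertex 1.328 2.046 -3.586
vertex 1.644 1.772 -4.387
endloop
endfacet
facet normal -0.189 -0.887 -0.422
outer loop
vertex 1.908 1.355 -3.629
vertex 1.644 1.772 -4.387
vertex 2.51 1.536 -4.279
endloop
endfacet
facet normal 0.340 -0.939 0.054
outer loop
vertex 1.908 1.355 -3.629
vertex 2.51 1.536 -4.279
vertex 2.729 1.665 -3.412
endloop
endfacet
facet normal 0.091 -0.722 0.686
outer loop
vertex 1.908 1.355 -3.629
vertex 2.729 1.665 -3.412
vertex 1.998 1.98 -2.983
endloop
endfacet
facet normal -0.651 0.162 0.741
outer loop
vertex 1.328 2.046 -3.586
vertex 1.998 1.98 -2.983
vertex 1.79 2.784 -3.341
endloop
endfacet
facet normal -0.931 -0.003 -0.366
outer loop
vertex 1.644 1.772 -4.387
vertex 1.328 2.046 -3.586
vertex 1.571 2.655 -4.208
endloop
endfacet
facet normal 0.003 -0.406 -0.914
outer loop
vertex 2.51 1.536 -4.279
vertex 1.644 1.772 -4.387
vertex 2.302 2.34 -4.637
endloop
endfacet
facet normal 0.860 -0.490 -0.144
outer loop
vertex 2.729 1.665 -3.412
vertex 2.51 1.536 -4.279
vertex 2.972 2.274 -4.034
endloop
endfacet
facet normal 0.455 -0.141 0.879
outer loop
vertex 1.998 1.98 -2.983
vertex 2.729 1.665 -3.412
vertex 2.656 2.548 -3.233
endloop
endfacet
facet normal -0.295 -0.377 -0.878
outer loop
vertex 0.849 -4.358 -4.06
vertex -0.062 -4.039 -3.891
vertex 0.581 -3.463 -4.354
endloop
endfacet
facet normal 0.916 0.152 -0.372
outer loop
vertex 0.849 -4.358 -4.06
vertex 0.581 -3.463 -4.354
vertex 1.473 -3.56 -2.198
endloop
endfacet
facet normal 0.916 0.151 -0.372
outer loop
vertex 1.473 -3.56 -2.198
vertex 0.581 -3.463 -4.354
vertex 1.206 -2.664 -2.492
endloop
endfacet
facet normal 0.295 0.376 0.878
outer loop
vertex 1.473 -3.56 -2.198
vertex 1.206 -2.664 -2.492
vertex 0.562 -3.241 -2.029
endloop
endfacet
facet normal -0.295 -0.377 -0.878
outer loop
vertex 0.581 -3.463 -4.354
vertex -0.062 -4.039 -3.891
vertex -0.33 -3.144 -4.185
endloop
endfacet
facet normal 0.221 0.867 -0.446
outer loop
vertex 0.581 -3.463 -4.354
vertex -0.33 -3.144 -4.185
vertex 1.206 -2.664 -2.492
endloop
endfacet
facet normal 0.221 0.867 -0.446
outer loop
vertex 1.206 -2.664 -2.492
vertex -0.33 -3.144 -4.185
vertex 0.294 -2.345 -2.323
endloop
endfacet
facet normal 0.294 0.376 0.878
outer loop
vertex 1.206 -2.664 -2.492
vertex 0.294 -2.345 -2.323
vertex 0.562 -3.241 -2.029
endloop
endfacet
facet normal -0.295 -0.377 -0.878
outer loop
vertex -0.33 -3.144 -4.185
vertex -0.062 -4.039 -3.891
vertex -0.973 -3.72 -3.722
endloop
endfacet
facet normal -0.695 0.716 -0.074
outer loop
vertex -0.33 -3.144 -4.185
vertex -0.973 -3.72 -3.722
vertex 0.294 -2.345 -2.323
endloop
endfacet
facet normal -0.695 0.715 -0.074
outer loop
vertex 0.294 -2.345 -2.323
vertex -0.973 -3.72 -3.722
vertex -0.349 -2.922 -1.86
endloop
endfacet
facet normal 0.295 0.376 0.878
outer loop
vertex 0.294 -2.345 -2.323
vertex -0.349 -2.922 -1.86
vertex 0.562 -3.241 -2.029
endloop
endfacet
facet normal -0.295 -0.376 -0.878
outer loop
vertex -0.973 -3.72 -3.722
vertex -0.062 -4.039 -3.891
vertex -0.706 -4.616 -3.428
endloop
endfacet
facet normal -0.916 -0.151 0.372
outer loop
vertex -0.973 -3.72 -3.722
vertex -0.706 -4.616 -3.428
vertex -0.349 -2.922 -1.86
endloop
endfacet
facet normal -0.916 -0.152 0.372
outer loop
vertex -0.349 -2.922 -1.86
vertex -0.706 -4.616 -3.428
vertex -0.081 -3.817 -1.566
endloop
endfacet
facet normal 0.295 0.377 0.878
outer loop
vertex -0.349 -2.922 -1.86
vertex -0.081 -3.817 -1.566
vertex 0.562 -3.241 -2.029
endloop
endfacet
facet normal -0.294 -0.376 -0.878
outer loop
vertex -0.706 -4.616 -3.428
vertex -0.062 -4.039 -3.891
vertex 0.206 -4.935 -3.597
endloop
endfacet
facet normal -0.221 -0.867 0.446
outer loop
vertex -0.706 -4.616 -3.428
vertex 0.206 -4.935 -3.597
vertex -0.081 -3.817 -1.566
endloop
endfacet
facet normal -0.221 -0.867 0.446
outer loop
vertex -0.081 -3.817 -1.566
vertex 0.206 -4.935 -3.597
vertex 0.83 -4.136 -1.735
endloop
endfacet
facet normal 0.295 0.377 0.878
outer loop
vertex -0.081 -3.817 -1.566
vertex 0.83 -4.136 -1.735
vertex 0.562 -3.241 -2.029
endloop
endfacet
facet normal -0.295 -0.376 -0.878
outer loop
vertex 0.206 -4.935 -3.597
vertex -0.062 -4.039 -3.891
vertex 0.849 -4.358 -4.06
endloop
endfacet
facet normal 0.695 -0.715 0.074
outer loop
vertex 0.206 -4.935 -3.597
vertex 0.849 -4.358 -4.06
vertex 0.83 -4.136 -1.735
endloop
endfacet
facet normal 0.694 -0.716 0.074
outer loop
vertex 0.83 -4.136 -1.735
vertex 0.849 -4.358 -4.06
vertex 1.473 -3.56 -2.198
endloop
endfacet
facet normal 0.295 0.377 0.878
outer loop
vertex 0.83 -4.136 -1.735
vertex 1.473 -3.56 -2.198
vertex 0.562 -3.241 -2.029
endloop
endfacet

endsolid
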